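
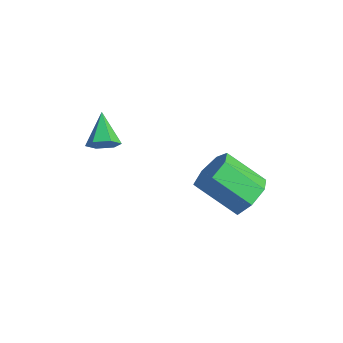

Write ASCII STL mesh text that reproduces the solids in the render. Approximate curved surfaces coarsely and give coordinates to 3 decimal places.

solid 
facet normal 0.633 0.489 -0.600
outer loop
vertex 5.291 0.848 -4.086
vertex 4.534 1.295 -4.521
vertex 5.049 1.586 -3.74
endloop
endfacet
facet normal 0.719 -0.087 0.689
outer loop
vertex 5.291 0.848 -4.086
vertex 5.049 1.586 -3.74
vertex 4.062 -0.101 -2.923
endloop
endfacet
facet normal 0.719 -0.087 0.689
outer loop
vertex 4.062 -0.101 -2.923
vertex 5.049 1.586 -3.74
vertex 3.82 0.637 -2.577
endloop
endfacet
facet normal -0.634 -0.489 0.599
outer loop
vertex 4.062 -0.101 -2.923
vertex 3.82 0.637 -2.577
vertex 3.306 0.345 -3.359
endloop
endfacet
facet normal 0.633 0.489 -0.600
outer loop
vertex 5.049 1.586 -3.74
vertex 4.534 1.295 -4.521
vertex 4.419 2.105 -3.982
endloop
endfacet
facet normal 0.226 0.624 0.748
outer loop
vertex 5.049 1.586 -3.74
vertex 4.419 2.105 -3.982
vertex 3.82 0.637 -2.577
endloop
endfacet
facet normal 0.226 0.624 0.748
outer loop
vertex 3.82 0.637 -2.577
vertex 4.419 2.105 -3.982
vertex 3.19 1.155 -2.819
endloop
endfacet
facet normal -0.633 -0.490 0.599
outer loop
vertex 3.82 0.637 -2.577
vertex 3.19 1.155 -2.819
vertex 3.306 0.345 -3.359
endloop
endfacet
facet normal 0.634 0.489 -0.599
outer loop
vertex 4.419 2.105 -3.982
vertex 4.534 1.295 -4.521
vertex 3.877 2.013 -4.63
endloop
endfacet
facet normal -0.438 0.865 0.244
outer loop
vertex 4.419 2.105 -3.982
vertex 3.877 2.013 -4.63
vertex 3.19 1.155 -2.819
endloop
endfacet
facet normal -0.437 0.866 0.244
outer loop
vertex 3.19 1.155 -2.819
vertex 3.877 2.013 -4.63
vertex 2.648 1.064 -3.467
endloop
endfacet
facet normal -0.634 -0.490 0.599
outer loop
vertex 3.19 1.155 -2.819
vertex 2.648 1.064 -3.467
vertex 3.306 0.345 -3.359
endloop
endfacet
facet normal 0.634 0.489 -0.599
outer loop
vertex 3.877 2.013 -4.63
vertex 4.534 1.295 -4.521
vertex 3.829 1.38 -5.197
endloop
endfacet
facet normal -0.772 0.456 -0.444
outer loop
vertex 3.877 2.013 -4.63
vertex 3.829 1.38 -5.197
vertex 2.648 1.064 -3.467
endloop
endfacet
facet normal -0.772 0.456 -0.444
outer loop
vertex 2.648 1.064 -3.467
vertex 3.829 1.38 -5.197
vertex 2.6 0.431 -4.034
endloop
endfacet
facet normal -0.633 -0.489 0.600
outer loop
vertex 2.648 1.064 -3.467
vertex 2.6 0.431 -4.034
vertex 3.306 0.345 -3.359
endloop
endfacet
facet normal 0.633 0.490 -0.599
outer loop
vertex 3.829 1.38 -5.197
vertex 4.534 1.295 -4.521
vertex 4.313 0.683 -5.255
endloop
endfacet
facet normal -0.525 -0.298 -0.798
outer loop
vertex 3.829 1.38 -5.197
vertex 4.313 0.683 -5.255
vertex 2.6 0.431 -4.034
endloop
endfacet
facet normal -0.525 -0.298 -0.798
outer loop
vertex 2.6 0.431 -4.034
vertex 4.313 0.683 -5.255
vertex 3.084 -0.266 -4.092
endloop
endfacet
facet normal -0.633 -0.489 0.600
outer loop
vertex 2.6 0.431 -4.034
vertex 3.084 -0.266 -4.092
vertex 3.306 0.345 -3.359
endloop
endfacet
facet normal 0.634 0.489 -0.599
outer loop
vertex 4.313 0.683 -5.255
vertex 4.534 1.295 -4.521
vertex 4.963 0.447 -4.76
endloop
endfacet
facet normal 0.118 -0.827 -0.550
outer loop
vertex 4.313 0.683 -5.255
vertex 4.963 0.447 -4.76
vertex 3.084 -0.266 -4.092
endloop
endfacet
facet normal 0.118 -0.826 -0.551
outer loop
vertex 3.084 -0.266 -4.092
vertex 4.963 0.447 -4.76
vertex 3.734 -0.503 -3.598
endloop
endfacet
facet normal -0.634 -0.489 0.599
outer loop
vertex 3.084 -0.266 -4.092
vertex 3.734 -0.503 -3.598
vertex 3.306 0.345 -3.359
endloop
endfacet
facet normal 0.633 0.489 -0.599
outer loop
vertex 4.963 0.447 -4.76
vertex 4.534 1.295 -4.521
vertex 5.291 0.848 -4.086
endloop
endfacet
facet normal 0.671 -0.733 0.110
outer loop
vertex 4.963 0.447 -4.76
vertex 5.291 0.848 -4.086
vertex 3.734 -0.503 -3.598
endloop
endfacet
facet normal 0.671 -0.733 0.111
outer loop
vertex 3.734 -0.503 -3.598
vertex 5.291 0.848 -4.086
vertex 4.062 -0.101 -2.923
endloop
endfacet
facet normal -0.634 -0.489 0.599
outer loop
vertex 3.734 -0.503 -3.598
vertex 4.062 -0.101 -2.923
vertex 3.306 0.345 -3.359
endloop
endfacet
facet normal 0.744 -0.412 -0.526
outer loop
vertex 0.491 -1.791 -2.888
vertex 0.126 -2.373 -2.949
vertex 0.065 -1.876 -3.424
endloop
endfacet
facet normal -0.035 0.991 -0.130
outer loop
vertex 0.491 -1.791 -2.888
vertex 0.065 -1.876 -3.424
vertex -1.006 -1.747 -2.151
endloop
endfacet
facet normal 0.745 -0.411 -0.526
outer loop
vertex 0.065 -1.876 -3.424
vertex 0.126 -2.373 -2.949
vertex -0.3 -2.458 -3.486
endloop
endfacet
facet normal -0.651 0.471 -0.595
outer loop
vertex 0.065 -1.876 -3.424
vertex -0.3 -2.458 -3.486
vertex -1.006 -1.747 -2.151
endloop
endfacet
facet normal 0.744 -0.412 -0.525
outer loop
vertex -0.3 -2.458 -3.486
vertex 0.126 -2.373 -2.949
vertex -0.24 -2.955 -3.011
endloop
endfacet
facet normal -0.888 -0.369 -0.273
outer loop
vertex -0.3 -2.458 -3.486
vertex -0.24 -2.955 -3.011
vertex -1.006 -1.747 -2.151
endloop
endfacet
facet normal 0.744 -0.412 -0.525
outer loop
vertex -0.24 -2.955 -3.011
vertex 0.126 -2.373 -2.949
vertex 0.186 -2.87 -2.474
endloop
endfacet
facet normal -0.510 -0.690 0.514
outer loop
vertex -0.24 -2.955 -3.011
vertex 0.186 -2.87 -2.474
vertex -1.006 -1.747 -2.151
endloop
endfacet
facet normal 0.745 -0.412 -0.525
outer loop
vertex 0.186 -2.87 -2.474
vertex 0.126 -2.373 -2.949
vertex 0.551 -2.288 -2.413
endloop
endfacet
facet normal 0.106 -0.169 0.980
outer loop
vertex 0.186 -2.87 -2.474
vertex 0.551 -2.288 -2.413
vertex -1.006 -1.747 -2.151
endloop
endfacet
facet normal 0.745 -0.412 -0.525
outer loop
vertex 0.551 -2.288 -2.413
vertex 0.126 -2.373 -2.949
vertex 0.491 -1.791 -2.888
endloop
endfacet
facet normal 0.344 0.670 0.658
outer loop
vertex 0.551 -2.288 -2.413
vertex 0.491 -1.791 -2.888
vertex -1.006 -1.747 -2.151
endloop
endfacet

endsolid


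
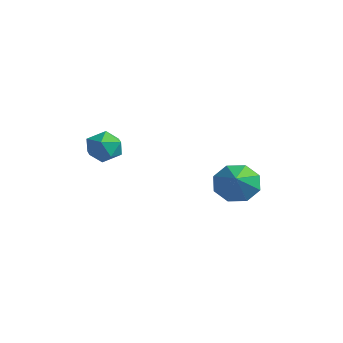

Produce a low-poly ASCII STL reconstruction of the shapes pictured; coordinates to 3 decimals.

solid 
facet normal -0.955 0.088 -0.282
outer loop
vertex -1.448 0.516 -0.124
vertex -1.542 -0.175 -0.021
vertex -1.656 0.279 0.506
endloop
endfacet
facet normal -0.723 0.691 0.021
outer loop
vertex -1.448 0.516 -0.124
vertex -1.656 0.279 0.506
vertex -1.171 0.788 0.463
endloop
endfacet
facet normal -0.160 0.922 -0.352
outer loop
vertex -1.448 0.516 -0.124
vertex -1.171 0.788 0.463
vertex -0.757 0.649 -0.09
endloop
endfacet
facet normal -0.045 0.463 -0.885
outer loop
vertex -1.448 0.516 -0.124
vertex -0.757 0.649 -0.09
vertex -0.987 0.054 -0.389
endloop
endfacet
facet normal -0.537 -0.053 -0.842
outer loop
vertex -1.448 0.516 -0.124
vertex -0.987 0.054 -0.389
vertex -1.542 -0.175 -0.021
endloop
endfacet
facet normal -0.500 0.534 0.682
outer loop
vertex -1.171 0.788 0.463
vertex -1.656 0.279 0.506
vertex -1.093 0.266 0.929
endloop
endfacet
facet normal -0.877 -0.441 0.191
outer loop
vertex -1.656 0.279 0.506
vertex -1.542 -0.175 -0.021
vertex -1.323 -0.329 0.63
endloop
endfacet
facet normal -0.199 -0.669 -0.716
outer loop
vertex -1.542 -0.175 -0.021
vertex -0.987 0.054 -0.389
vertex -0.909 -0.468 0.077
endloop
endfacet
facet normal 0.595 0.165 -0.787
outer loop
vertex -0.987 0.054 -0.389
vertex -0.757 0.649 -0.09
vertex -0.424 0.041 0.034
endloop
endfacet
facet normal 0.409 0.909 0.078
outer loop
vertex -0.757 0.649 -0.09
vertex -1.171 0.788 0.463
vertex -0.538 0.495 0.561
endloop
endfacet
facet normal 0.045 -0.463 0.885
outer loop
vertex -0.632 -0.196 0.664
vertex -1.093 0.266 0.929
vertex -1.323 -0.329 0.63
endloop
endfacet
facet normal 0.160 -0.922 0.352
outer loop
vertex -0.632 -0.196 0.664
vertex -1.323 -0.329 0.63
vertex -0.909 -0.468 0.077
endloop
endfacet
facet normal 0.723 -0.691 -0.021
outer loop
vertex -0.632 -0.196 0.664
vertex -0.909 -0.468 0.077
vertex -0.424 0.041 0.034
endloop
endfacet
facet normal 0.955 -0.088 0.282
outer loop
vertex -0.632 -0.196 0.664
vertex -0.424 0.041 0.034
vertex -0.538 0.495 0.561
endloop
endfacet
facet normal 0.537 0.053 0.842
outer loop
vertex -0.632 -0.196 0.664
vertex -0.538 0.495 0.561
vertex -1.093 0.266 0.929
endloop
endfacet
facet normal -0.595 -0.165 0.787
outer loop
vertex -1.323 -0.329 0.63
vertex -1.093 0.266 0.929
vertex -1.656 0.279 0.506
endloop
endfacet
facet normal -0.409 -0.909 -0.078
outer loop
vertex -0.909 -0.468 0.077
vertex -1.323 -0.329 0.63
vertex -1.542 -0.175 -0.021
endloop
endfacet
facet normal 0.500 -0.534 -0.682
outer loop
vertex -0.424 0.041 0.034
vertex -0.909 -0.468 0.077
vertex -0.987 0.054 -0.389
endloop
endfacet
facet normal 0.877 0.441 -0.191
outer loop
vertex -0.538 0.495 0.561
vertex -0.424 0.041 0.034
vertex -0.757 0.649 -0.09
endloop
endfacet
facet normal 0.199 0.669 0.716
outer loop
vertex -1.093 0.266 0.929
vertex -0.538 0.495 0.561
vertex -1.171 0.788 0.463
endloop
endfacet
facet normal -0.703 0.521 -0.484
outer loop
vertex 1.042 4.369 -2.4
vertex 0.539 4.3 -1.744
vertex 1.113 4.848 -1.988
endloop
endfacet
facet normal 0.942 0.127 -0.310
outer loop
vertex 1.042 4.369 -2.4
vertex 1.113 4.848 -1.988
vertex 1.621 3.5 -0.996
endloop
endfacet
facet normal -0.703 0.520 -0.486
outer loop
vertex 1.113 4.848 -1.988
vertex 0.539 4.3 -1.744
vertex 0.847 5.006 -1.434
endloop
endfacet
facet normal 0.828 0.500 0.255
outer loop
vertex 1.113 4.848 -1.988
vertex 0.847 5.006 -1.434
vertex 1.621 3.5 -0.996
endloop
endfacet
facet normal -0.704 0.520 -0.485
outer loop
vertex 0.847 5.006 -1.434
vertex 0.539 4.3 -1.744
vertex 0.401 4.751 -1.06
endloop
endfacet
facet normal 0.413 0.444 0.795
outer loop
vertex 0.847 5.006 -1.434
vertex 0.401 4.751 -1.06
vertex 1.621 3.5 -0.996
endloop
endfacet
facet normal -0.703 0.521 -0.485
outer loop
vertex 0.401 4.751 -1.06
vertex 0.539 4.3 -1.744
vertex 0.035 4.232 -1.087
endloop
endfacet
facet normal -0.061 -0.009 0.998
outer loop
vertex 0.401 4.751 -1.06
vertex 0.035 4.232 -1.087
vertex 1.621 3.5 -0.996
endloop
endfacet
facet normal -0.703 0.520 -0.485
outer loop
vertex 0.035 4.232 -1.087
vertex 0.539 4.3 -1.744
vertex -0.035 3.753 -1.499
endloop
endfacet
facet normal -0.316 -0.592 0.742
outer loop
vertex 0.035 4.232 -1.087
vertex -0.035 3.753 -1.499
vertex 1.621 3.5 -0.996
endloop
endfacet
facet normal -0.703 0.520 -0.486
outer loop
vertex -0.035 3.753 -1.499
vertex 0.539 4.3 -1.744
vertex 0.231 3.595 -2.053
endloop
endfacet
facet normal -0.201 -0.963 0.178
outer loop
vertex -0.035 3.753 -1.499
vertex 0.231 3.595 -2.053
vertex 1.621 3.5 -0.996
endloop
endfacet
facet normal -0.704 0.520 -0.485
outer loop
vertex 0.231 3.595 -2.053
vertex 0.539 4.3 -1.744
vertex 0.677 3.85 -2.427
endloop
endfacet
facet normal 0.214 -0.907 -0.363
outer loop
vertex 0.231 3.595 -2.053
vertex 0.677 3.85 -2.427
vertex 1.621 3.5 -0.996
endloop
endfacet
facet normal -0.703 0.520 -0.485
outer loop
vertex 0.677 3.85 -2.427
vertex 0.539 4.3 -1.744
vertex 1.042 4.369 -2.4
endloop
endfacet
facet normal 0.688 -0.455 -0.565
outer loop
vertex 0.677 3.85 -2.427
vertex 1.042 4.369 -2.4
vertex 1.621 3.5 -0.996
endloop
endfacet

endsolid


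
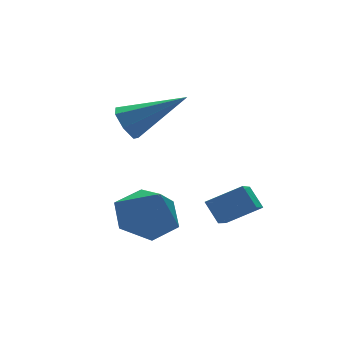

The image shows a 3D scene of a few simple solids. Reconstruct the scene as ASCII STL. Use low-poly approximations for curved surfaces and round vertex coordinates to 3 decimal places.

solid 
facet normal -0.812 0.343 -0.472
outer loop
vertex 2.146 -1.951 -0.292
vertex 2.97 -1.048 -1.053
vertex 2.243 -2.546 -0.892
endloop
endfacet
facet normal -0.572 -0.627 0.529
outer loop
vertex 3.25 -2.972 -0.307
vertex 2.146 -1.951 -0.292
vertex 2.243 -2.546 -0.892
endloop
endfacet
facet normal -0.812 0.343 -0.472
outer loop
vertex 2.243 -2.546 -0.892
vertex 2.97 -1.048 -1.053
vertex 3.067 -1.643 -1.653
endloop
endfacet
facet normal 0.114 -0.699 -0.706
outer loop
vertex 3.067 -1.643 -1.653
vertex 3.25 -2.972 -0.307
vertex 2.243 -2.546 -0.892
endloop
endfacet
facet normal -0.114 0.699 0.706
outer loop
vertex 2.146 -1.951 -0.292
vertex 3.977 -1.474 -0.468
vertex 2.97 -1.048 -1.053
endloop
endfacet
facet normal -0.572 -0.627 0.529
outer loop
vertex 3.153 -2.377 0.293
vertex 2.146 -1.951 -0.292
vertex 3.25 -2.972 -0.307
endloop
endfacet
facet normal -0.114 0.699 0.706
outer loop
vertex 3.153 -2.377 0.293
vertex 3.977 -1.474 -0.468
vertex 2.146 -1.951 -0.292
endloop
endfacet
facet normal 0.572 0.627 -0.529
outer loop
vertex 2.97 -1.048 -1.053
vertex 3.977 -1.474 -0.468
vertex 3.067 -1.643 -1.653
endloop
endfacet
facet normal 0.114 -0.699 -0.706
outer loop
vertex 4.074 -2.069 -1.068
vertex 3.25 -2.972 -0.307
vertex 3.067 -1.643 -1.653
endloop
endfacet
facet normal 0.572 0.627 -0.529
outer loop
vertex 3.067 -1.643 -1.653
vertex 3.977 -1.474 -0.468
vertex 4.074 -2.069 -1.068
endloop
endfacet
facet normal 0.812 -0.343 0.472
outer loop
vertex 4.074 -2.069 -1.068
vertex 3.153 -2.377 0.293
vertex 3.25 -2.972 -0.307
endloop
endfacet
facet normal 0.812 -0.343 0.472
outer loop
vertex 3.977 -1.474 -0.468
vertex 3.153 -2.377 0.293
vertex 4.074 -2.069 -1.068
endloop
endfacet
facet normal -0.762 0.393 -0.515
outer loop
vertex 1.209 0.265 1.557
vertex 0.925 0.466 2.13
vertex 1.359 0.796 1.74
endloop
endfacet
facet normal 0.784 -0.008 -0.620
outer loop
vertex 1.209 0.265 1.557
vertex 1.359 0.796 1.74
vertex 2.495 -0.346 3.19
endloop
endfacet
facet normal -0.762 0.394 -0.514
outer loop
vertex 1.359 0.796 1.74
vertex 0.925 0.466 2.13
vertex 1.183 1.078 2.217
endloop
endfacet
facet normal 0.764 0.638 -0.096
outer loop
vertex 1.359 0.796 1.74
vertex 1.183 1.078 2.217
vertex 2.495 -0.346 3.19
endloop
endfacet
facet normal -0.762 0.394 -0.514
outer loop
vertex 1.183 1.078 2.217
vertex 0.925 0.466 2.13
vertex 0.813 0.899 2.628
endloop
endfacet
facet normal 0.329 0.720 0.610
outer loop
vertex 1.183 1.078 2.217
vertex 0.813 0.899 2.628
vertex 2.495 -0.346 3.19
endloop
endfacet
facet normal -0.761 0.395 -0.514
outer loop
vertex 0.813 0.899 2.628
vertex 0.925 0.466 2.13
vertex 0.527 0.394 2.664
endloop
endfacet
facet normal -0.191 0.177 0.965
outer loop
vertex 0.813 0.899 2.628
vertex 0.527 0.394 2.664
vertex 2.495 -0.346 3.19
endloop
endfacet
facet normal -0.762 0.393 -0.515
outer loop
vertex 0.527 0.394 2.664
vertex 0.925 0.466 2.13
vertex 0.542 -0.057 2.298
endloop
endfacet
facet normal -0.407 -0.584 0.703
outer loop
vertex 0.527 0.394 2.664
vertex 0.542 -0.057 2.298
vertex 2.495 -0.346 3.19
endloop
endfacet
facet normal -0.762 0.393 -0.515
outer loop
vertex 0.542 -0.057 2.298
vertex 0.925 0.466 2.13
vertex 0.845 -0.115 1.805
endloop
endfacet
facet normal -0.156 -0.988 0.021
outer loop
vertex 0.542 -0.057 2.298
vertex 0.845 -0.115 1.805
vertex 2.495 -0.346 3.19
endloop
endfacet
facet normal -0.762 0.393 -0.515
outer loop
vertex 0.845 -0.115 1.805
vertex 0.925 0.466 2.13
vertex 1.209 0.265 1.557
endloop
endfacet
facet normal 0.376 -0.731 -0.569
outer loop
vertex 0.845 -0.115 1.805
vertex 1.209 0.265 1.557
vertex 2.495 -0.346 3.19
endloop
endfacet
facet normal 0.016 0.535 -0.844
outer loop
vertex 1.176 -2.16 -0.919
vertex 0.473 -1.53 -0.533
vertex 1.464 -1.336 -0.391
endloop
endfacet
facet normal 0.828 -0.478 0.294
outer loop
vertex 1.176 -2.16 -0.919
vertex 1.464 -1.336 -0.391
vertex 0.447 -2.37 0.793
endloop
endfacet
facet normal 0.016 0.535 -0.844
outer loop
vertex 1.464 -1.336 -0.391
vertex 0.473 -1.53 -0.533
vertex 0.761 -0.706 -0.005
endloop
endfacet
facet normal 0.623 0.239 0.744
outer loop
vertex 1.464 -1.336 -0.391
vertex 0.761 -0.706 -0.005
vertex 0.447 -2.37 0.793
endloop
endfacet
facet normal 0.017 0.535 -0.845
outer loop
vertex 0.761 -0.706 -0.005
vertex 0.473 -1.53 -0.533
vertex -0.23 -0.899 -0.147
endloop
endfacet
facet normal -0.213 0.455 0.865
outer loop
vertex 0.761 -0.706 -0.005
vertex -0.23 -0.899 -0.147
vertex 0.447 -2.37 0.793
endloop
endfacet
facet normal 0.017 0.535 -0.845
outer loop
vertex -0.23 -0.899 -0.147
vertex 0.473 -1.53 -0.533
vertex -0.518 -1.723 -0.675
endloop
endfacet
facet normal -0.844 -0.047 0.534
outer loop
vertex -0.23 -0.899 -0.147
vertex -0.518 -1.723 -0.675
vertex 0.447 -2.37 0.793
endloop
endfacet
facet normal 0.017 0.536 -0.844
outer loop
vertex -0.518 -1.723 -0.675
vertex 0.473 -1.53 -0.533
vertex 0.185 -2.353 -1.061
endloop
endfacet
facet normal -0.639 -0.764 0.083
outer loop
vertex -0.518 -1.723 -0.675
vertex 0.185 -2.353 -1.061
vertex 0.447 -2.37 0.793
endloop
endfacet
facet normal 0.017 0.536 -0.844
outer loop
vertex 0.185 -2.353 -1.061
vertex 0.473 -1.53 -0.533
vertex 1.176 -2.16 -0.919
endloop
endfacet
facet normal 0.196 -0.980 -0.037
outer loop
vertex 0.185 -2.353 -1.061
vertex 1.176 -2.16 -0.919
vertex 0.447 -2.37 0.793
endloop
endfacet

endsolid


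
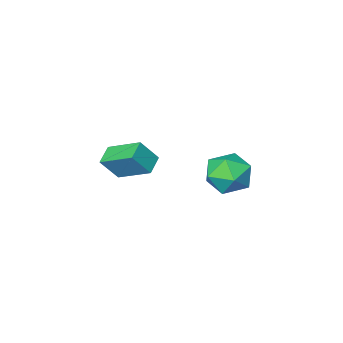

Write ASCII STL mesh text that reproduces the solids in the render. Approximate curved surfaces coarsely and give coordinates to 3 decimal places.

solid 
facet normal -0.569 0.187 -0.801
outer loop
vertex 0.677 -2.839 -2.194
vertex 1.416 -2.253 -2.582
vertex 1.407 -4.338 -3.063
endloop
endfacet
facet normal -0.725 -0.574 0.381
outer loop
vertex 2.164 -4.587 -1.998
vertex 0.677 -2.839 -2.194
vertex 1.407 -4.338 -3.063
endloop
endfacet
facet normal -0.568 0.187 -0.801
outer loop
vertex 1.407 -4.338 -3.063
vertex 1.416 -2.253 -2.582
vertex 2.147 -3.752 -3.451
endloop
endfacet
facet normal 0.389 -0.797 -0.463
outer loop
vertex 2.147 -3.752 -3.451
vertex 2.164 -4.587 -1.998
vertex 1.407 -4.338 -3.063
endloop
endfacet
facet normal -0.389 0.797 0.463
outer loop
vertex 0.677 -2.839 -2.194
vertex 2.173 -2.502 -1.517
vertex 1.416 -2.253 -2.582
endloop
endfacet
facet normal -0.725 -0.574 0.380
outer loop
vertex 1.433 -3.088 -1.129
vertex 0.677 -2.839 -2.194
vertex 2.164 -4.587 -1.998
endloop
endfacet
facet normal -0.389 0.797 0.462
outer loop
vertex 1.433 -3.088 -1.129
vertex 2.173 -2.502 -1.517
vertex 0.677 -2.839 -2.194
endloop
endfacet
facet normal 0.725 0.574 -0.381
outer loop
vertex 1.416 -2.253 -2.582
vertex 2.173 -2.502 -1.517
vertex 2.147 -3.752 -3.451
endloop
endfacet
facet normal 0.389 -0.797 -0.462
outer loop
vertex 2.903 -4.001 -2.386
vertex 2.164 -4.587 -1.998
vertex 2.147 -3.752 -3.451
endloop
endfacet
facet normal 0.725 0.574 -0.381
outer loop
vertex 2.147 -3.752 -3.451
vertex 2.173 -2.502 -1.517
vertex 2.903 -4.001 -2.386
endloop
endfacet
facet normal 0.569 -0.187 0.801
outer loop
vertex 2.903 -4.001 -2.386
vertex 1.433 -3.088 -1.129
vertex 2.164 -4.587 -1.998
endloop
endfacet
facet normal 0.568 -0.188 0.801
outer loop
vertex 2.173 -2.502 -1.517
vertex 1.433 -3.088 -1.129
vertex 2.903 -4.001 -2.386
endloop
endfacet
facet normal -0.015 0.691 0.722
outer loop
vertex 0.242 2.376 -0.828
vertex -0.786 2.017 -0.506
vertex 0.145 1.558 -0.047
endloop
endfacet
facet normal 0.653 0.481 0.585
outer loop
vertex 0.242 2.376 -0.828
vertex 0.145 1.558 -0.047
vertex 0.934 1.476 -0.86
endloop
endfacet
facet normal 0.787 0.609 -0.105
outer loop
vertex 0.242 2.376 -0.828
vertex 0.934 1.476 -0.86
vertex 0.489 1.885 -1.822
endloop
endfacet
facet normal 0.201 0.897 -0.393
outer loop
vertex 0.242 2.376 -0.828
vertex 0.489 1.885 -1.822
vertex -0.574 2.219 -1.603
endloop
endfacet
facet normal -0.294 0.948 0.118
outer loop
vertex 0.242 2.376 -0.828
vertex -0.574 2.219 -1.603
vertex -0.786 2.017 -0.506
endloop
endfacet
facet normal 0.688 -0.223 0.690
outer loop
vertex 0.934 1.476 -0.86
vertex 0.145 1.558 -0.047
vertex 0.334 0.561 -0.557
endloop
endfacet
facet normal -0.392 0.117 0.912
outer loop
vertex 0.145 1.558 -0.047
vertex -0.786 2.017 -0.506
vertex -0.729 0.895 -0.338
endloop
endfacet
facet normal -0.844 0.532 -0.065
outer loop
vertex -0.786 2.017 -0.506
vertex -0.574 2.219 -1.603
vertex -1.174 1.304 -1.3
endloop
endfacet
facet normal -0.043 0.449 -0.893
outer loop
vertex -0.574 2.219 -1.603
vertex 0.489 1.885 -1.822
vertex -0.385 1.222 -2.113
endloop
endfacet
facet normal 0.905 -0.018 -0.426
outer loop
vertex 0.489 1.885 -1.822
vertex 0.934 1.476 -0.86
vertex 0.546 0.763 -1.654
endloop
endfacet
facet normal -0.201 -0.897 0.393
outer loop
vertex -0.482 0.404 -1.332
vertex 0.334 0.561 -0.557
vertex -0.729 0.895 -0.338
endloop
endfacet
facet normal -0.787 -0.609 0.105
outer loop
vertex -0.482 0.404 -1.332
vertex -0.729 0.895 -0.338
vertex -1.174 1.304 -1.3
endloop
endfacet
facet normal -0.653 -0.481 -0.585
outer loop
vertex -0.482 0.404 -1.332
vertex -1.174 1.304 -1.3
vertex -0.385 1.222 -2.113
endloop
endfacet
facet normal 0.015 -0.691 -0.722
outer loop
vertex -0.482 0.404 -1.332
vertex -0.385 1.222 -2.113
vertex 0.546 0.763 -1.654
endloop
endfacet
facet normal 0.294 -0.948 -0.118
outer loop
vertex -0.482 0.404 -1.332
vertex 0.546 0.763 -1.654
vertex 0.334 0.561 -0.557
endloop
endfacet
facet normal 0.043 -0.449 0.893
outer loop
vertex -0.729 0.895 -0.338
vertex 0.334 0.561 -0.557
vertex 0.145 1.558 -0.047
endloop
endfacet
facet normal -0.905 0.018 0.426
outer loop
vertex -1.174 1.304 -1.3
vertex -0.729 0.895 -0.338
vertex -0.786 2.017 -0.506
endloop
endfacet
facet normal -0.688 0.223 -0.690
outer loop
vertex -0.385 1.222 -2.113
vertex -1.174 1.304 -1.3
vertex -0.574 2.219 -1.603
endloop
endfacet
facet normal 0.392 -0.117 -0.912
outer loop
vertex 0.546 0.763 -1.654
vertex -0.385 1.222 -2.113
vertex 0.489 1.885 -1.822
endloop
endfacet
facet normal 0.844 -0.532 0.065
outer loop
vertex 0.334 0.561 -0.557
vertex 0.546 0.763 -1.654
vertex 0.934 1.476 -0.86
endloop
endfacet

endsolid


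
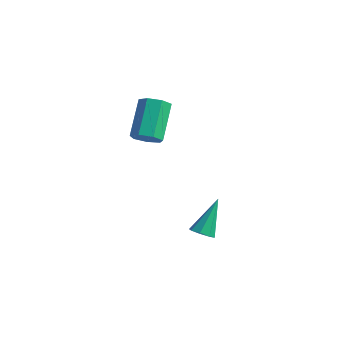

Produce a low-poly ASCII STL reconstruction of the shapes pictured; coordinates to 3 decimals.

solid 
facet normal 0.315 -0.698 -0.643
outer loop
vertex -2.594 -4.186 2.886
vertex -3.157 -3.98 2.387
vertex -2.43 -3.702 2.441
endloop
endfacet
facet normal 0.918 0.050 0.393
outer loop
vertex -2.594 -4.186 2.886
vertex -2.43 -3.702 2.441
vertex -3.259 -2.707 4.251
endloop
endfacet
facet normal 0.918 0.051 0.393
outer loop
vertex -3.259 -2.707 4.251
vertex -2.43 -3.702 2.441
vertex -3.096 -2.223 3.807
endloop
endfacet
facet normal -0.314 0.697 0.645
outer loop
vertex -3.259 -2.707 4.251
vertex -3.096 -2.223 3.807
vertex -3.823 -2.5 3.753
endloop
endfacet
facet normal 0.314 -0.697 -0.644
outer loop
vertex -2.43 -3.702 2.441
vertex -3.157 -3.98 2.387
vertex -2.814 -3.427 1.956
endloop
endfacet
facet normal 0.761 0.590 -0.268
outer loop
vertex -2.43 -3.702 2.441
vertex -2.814 -3.427 1.956
vertex -3.096 -2.223 3.807
endloop
endfacet
facet normal 0.761 0.590 -0.268
outer loop
vertex -3.096 -2.223 3.807
vertex -2.814 -3.427 1.956
vertex -3.48 -1.948 3.322
endloop
endfacet
facet normal -0.314 0.698 0.644
outer loop
vertex -3.096 -2.223 3.807
vertex -3.48 -1.948 3.322
vertex -3.823 -2.5 3.753
endloop
endfacet
facet normal 0.314 -0.697 -0.645
outer loop
vertex -2.814 -3.427 1.956
vertex -3.157 -3.98 2.387
vertex -3.456 -3.568 1.796
endloop
endfacet
facet normal 0.031 0.686 -0.727
outer loop
vertex -2.814 -3.427 1.956
vertex -3.456 -3.568 1.796
vertex -3.48 -1.948 3.322
endloop
endfacet
facet normal 0.032 0.686 -0.727
outer loop
vertex -3.48 -1.948 3.322
vertex -3.456 -3.568 1.796
vertex -4.122 -2.089 3.161
endloop
endfacet
facet normal -0.315 0.698 0.643
outer loop
vertex -3.48 -1.948 3.322
vertex -4.122 -2.089 3.161
vertex -3.823 -2.5 3.753
endloop
endfacet
facet normal 0.313 -0.697 -0.645
outer loop
vertex -3.456 -3.568 1.796
vertex -3.157 -3.98 2.387
vertex -3.873 -4.019 2.081
endloop
endfacet
facet normal -0.722 0.264 -0.639
outer loop
vertex -3.456 -3.568 1.796
vertex -3.873 -4.019 2.081
vertex -4.122 -2.089 3.161
endloop
endfacet
facet normal -0.722 0.264 -0.639
outer loop
vertex -4.122 -2.089 3.161
vertex -3.873 -4.019 2.081
vertex -4.539 -2.54 3.446
endloop
endfacet
facet normal -0.315 0.698 0.643
outer loop
vertex -4.122 -2.089 3.161
vertex -4.539 -2.54 3.446
vertex -3.823 -2.5 3.753
endloop
endfacet
facet normal 0.313 -0.698 -0.644
outer loop
vertex -3.873 -4.019 2.081
vertex -3.157 -3.98 2.387
vertex -3.751 -4.44 2.597
endloop
endfacet
facet normal -0.932 -0.355 -0.070
outer loop
vertex -3.873 -4.019 2.081
vertex -3.751 -4.44 2.597
vertex -4.539 -2.54 3.446
endloop
endfacet
facet normal -0.932 -0.355 -0.070
outer loop
vertex -4.539 -2.54 3.446
vertex -3.751 -4.44 2.597
vertex -4.417 -2.961 3.962
endloop
endfacet
facet normal -0.315 0.698 0.644
outer loop
vertex -4.539 -2.54 3.446
vertex -4.417 -2.961 3.962
vertex -3.823 -2.5 3.753
endloop
endfacet
facet normal 0.314 -0.699 -0.643
outer loop
vertex -3.751 -4.44 2.597
vertex -3.157 -3.98 2.387
vertex -3.182 -4.514 2.955
endloop
endfacet
facet normal -0.440 -0.708 0.553
outer loop
vertex -3.751 -4.44 2.597
vertex -3.182 -4.514 2.955
vertex -4.417 -2.961 3.962
endloop
endfacet
facet normal -0.439 -0.708 0.553
outer loop
vertex -4.417 -2.961 3.962
vertex -3.182 -4.514 2.955
vertex -3.847 -3.035 4.32
endloop
endfacet
facet normal -0.314 0.697 0.644
outer loop
vertex -4.417 -2.961 3.962
vertex -3.847 -3.035 4.32
vertex -3.823 -2.5 3.753
endloop
endfacet
facet normal 0.314 -0.699 -0.643
outer loop
vertex -3.182 -4.514 2.955
vertex -3.157 -3.98 2.387
vertex -2.594 -4.186 2.886
endloop
endfacet
facet normal 0.383 -0.527 0.758
outer loop
vertex -3.182 -4.514 2.955
vertex -2.594 -4.186 2.886
vertex -3.847 -3.035 4.32
endloop
endfacet
facet normal 0.383 -0.527 0.758
outer loop
vertex -3.847 -3.035 4.32
vertex -2.594 -4.186 2.886
vertex -3.259 -2.707 4.251
endloop
endfacet
facet normal -0.313 0.697 0.645
outer loop
vertex -3.847 -3.035 4.32
vertex -3.259 -2.707 4.251
vertex -3.823 -2.5 3.753
endloop
endfacet
facet normal 0.038 -0.642 -0.766
outer loop
vertex 0.116 -3.314 -3.284
vertex -0.151 -3.758 -2.925
vertex -0.366 -3.309 -3.312
endloop
endfacet
facet normal 0.033 0.913 -0.407
outer loop
vertex 0.116 -3.314 -3.284
vertex -0.366 -3.309 -3.312
vertex -0.229 -2.442 -1.355
endloop
endfacet
facet normal 0.037 -0.642 -0.766
outer loop
vertex -0.366 -3.309 -3.312
vertex -0.151 -3.758 -2.925
vertex -0.721 -3.567 -3.113
endloop
endfacet
facet normal -0.660 0.703 -0.265
outer loop
vertex -0.366 -3.309 -3.312
vertex -0.721 -3.567 -3.113
vertex -0.229 -2.442 -1.355
endloop
endfacet
facet normal 0.038 -0.642 -0.766
outer loop
vertex -0.721 -3.567 -3.113
vertex -0.151 -3.758 -2.925
vertex -0.743 -3.937 -2.804
endloop
endfacet
facet normal -0.971 0.185 0.153
outer loop
vertex -0.721 -3.567 -3.113
vertex -0.743 -3.937 -2.804
vertex -0.229 -2.442 -1.355
endloop
endfacet
facet normal 0.038 -0.642 -0.766
outer loop
vertex -0.743 -3.937 -2.804
vertex -0.151 -3.758 -2.925
vertex -0.418 -4.202 -2.566
endloop
endfacet
facet normal -0.720 -0.339 0.605
outer loop
vertex -0.743 -3.937 -2.804
vertex -0.418 -4.202 -2.566
vertex -0.229 -2.442 -1.355
endloop
endfacet
facet normal 0.038 -0.642 -0.766
outer loop
vertex -0.418 -4.202 -2.566
vertex -0.151 -3.758 -2.925
vertex 0.063 -4.207 -2.538
endloop
endfacet
facet normal -0.054 -0.562 0.825
outer loop
vertex -0.418 -4.202 -2.566
vertex 0.063 -4.207 -2.538
vertex -0.229 -2.442 -1.355
endloop
endfacet
facet normal 0.037 -0.642 -0.766
outer loop
vertex 0.063 -4.207 -2.538
vertex -0.151 -3.758 -2.925
vertex 0.419 -3.949 -2.737
endloop
endfacet
facet normal 0.638 -0.353 0.684
outer loop
vertex 0.063 -4.207 -2.538
vertex 0.419 -3.949 -2.737
vertex -0.229 -2.442 -1.355
endloop
endfacet
facet normal 0.038 -0.642 -0.766
outer loop
vertex 0.419 -3.949 -2.737
vertex -0.151 -3.758 -2.925
vertex 0.441 -3.579 -3.046
endloop
endfacet
facet normal 0.950 0.165 0.265
outer loop
vertex 0.419 -3.949 -2.737
vertex 0.441 -3.579 -3.046
vertex -0.229 -2.442 -1.355
endloop
endfacet
facet normal 0.038 -0.642 -0.766
outer loop
vertex 0.441 -3.579 -3.046
vertex -0.151 -3.758 -2.925
vertex 0.116 -3.314 -3.284
endloop
endfacet
facet normal 0.699 0.690 -0.187
outer loop
vertex 0.441 -3.579 -3.046
vertex 0.116 -3.314 -3.284
vertex -0.229 -2.442 -1.355
endloop
endfacet

endsolid


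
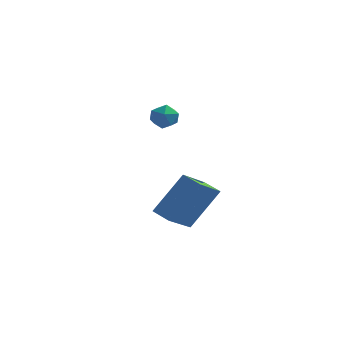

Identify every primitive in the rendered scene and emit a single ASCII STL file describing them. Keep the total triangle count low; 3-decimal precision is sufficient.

solid 
facet normal -0.890 0.357 0.284
outer loop
vertex 2.675 -1.722 -0.894
vertex 2.977 -0.307 -1.728
vertex 1.774 -2.567 -2.653
endloop
endfacet
facet normal -0.181 -0.847 0.500
outer loop
vertex 2.583 -2.893 -2.912
vertex 2.675 -1.722 -0.894
vertex 1.774 -2.567 -2.653
endloop
endfacet
facet normal -0.890 0.357 0.284
outer loop
vertex 1.774 -2.567 -2.653
vertex 2.977 -0.307 -1.728
vertex 2.076 -1.152 -3.488
endloop
endfacet
facet normal -0.420 -0.393 -0.818
outer loop
vertex 2.076 -1.152 -3.488
vertex 2.583 -2.893 -2.912
vertex 1.774 -2.567 -2.653
endloop
endfacet
facet normal 0.420 0.393 0.818
outer loop
vertex 2.675 -1.722 -0.894
vertex 3.786 -0.633 -1.987
vertex 2.977 -0.307 -1.728
endloop
endfacet
facet normal -0.182 -0.847 0.500
outer loop
vertex 3.484 -2.048 -1.152
vertex 2.675 -1.722 -0.894
vertex 2.583 -2.893 -2.912
endloop
endfacet
facet normal 0.419 0.393 0.818
outer loop
vertex 3.484 -2.048 -1.152
vertex 3.786 -0.633 -1.987
vertex 2.675 -1.722 -0.894
endloop
endfacet
facet normal 0.181 0.847 -0.500
outer loop
vertex 2.977 -0.307 -1.728
vertex 3.786 -0.633 -1.987
vertex 2.076 -1.152 -3.488
endloop
endfacet
facet normal -0.419 -0.393 -0.818
outer loop
vertex 2.885 -1.478 -3.746
vertex 2.583 -2.893 -2.912
vertex 2.076 -1.152 -3.488
endloop
endfacet
facet normal 0.182 0.847 -0.500
outer loop
vertex 2.076 -1.152 -3.488
vertex 3.786 -0.633 -1.987
vertex 2.885 -1.478 -3.746
endloop
endfacet
facet normal 0.890 -0.357 -0.284
outer loop
vertex 2.885 -1.478 -3.746
vertex 3.484 -2.048 -1.152
vertex 2.583 -2.893 -2.912
endloop
endfacet
facet normal 0.890 -0.357 -0.284
outer loop
vertex 3.786 -0.633 -1.987
vertex 3.484 -2.048 -1.152
vertex 2.885 -1.478 -3.746
endloop
endfacet
facet normal 0.248 0.926 -0.284
outer loop
vertex 0.224 3.503 -0.008
vertex -0.449 3.703 0.058
vertex -0.011 3.754 0.607
endloop
endfacet
facet normal 0.790 0.610 0.053
outer loop
vertex 0.224 3.503 -0.008
vertex -0.011 3.754 0.607
vertex 0.42 3.197 0.595
endloop
endfacet
facet normal 0.953 0.013 -0.303
outer loop
vertex 0.224 3.503 -0.008
vertex 0.42 3.197 0.595
vertex 0.248 2.801 0.038
endloop
endfacet
facet normal 0.509 -0.039 -0.860
outer loop
vertex 0.224 3.503 -0.008
vertex 0.248 2.801 0.038
vertex -0.289 3.113 -0.294
endloop
endfacet
facet normal 0.073 0.526 -0.848
outer loop
vertex 0.224 3.503 -0.008
vertex -0.289 3.113 -0.294
vertex -0.449 3.703 0.058
endloop
endfacet
facet normal 0.569 0.425 0.704
outer loop
vertex 0.42 3.197 0.595
vertex -0.011 3.754 0.607
vertex -0.131 3.207 1.034
endloop
endfacet
facet normal -0.312 0.936 0.162
outer loop
vertex -0.011 3.754 0.607
vertex -0.449 3.703 0.058
vertex -0.668 3.519 0.702
endloop
endfacet
facet normal -0.594 0.287 -0.752
outer loop
vertex -0.449 3.703 0.058
vertex -0.289 3.113 -0.294
vertex -0.84 3.123 0.145
endloop
endfacet
facet normal 0.113 -0.627 -0.771
outer loop
vertex -0.289 3.113 -0.294
vertex 0.248 2.801 0.038
vertex -0.409 2.566 0.133
endloop
endfacet
facet normal 0.831 -0.541 0.128
outer loop
vertex 0.248 2.801 0.038
vertex 0.42 3.197 0.595
vertex 0.029 2.617 0.682
endloop
endfacet
facet normal -0.509 0.039 0.860
outer loop
vertex -0.644 2.817 0.748
vertex -0.131 3.207 1.034
vertex -0.668 3.519 0.702
endloop
endfacet
facet normal -0.953 -0.013 0.303
outer loop
vertex -0.644 2.817 0.748
vertex -0.668 3.519 0.702
vertex -0.84 3.123 0.145
endloop
endfacet
facet normal -0.790 -0.610 -0.053
outer loop
vertex -0.644 2.817 0.748
vertex -0.84 3.123 0.145
vertex -0.409 2.566 0.133
endloop
endfacet
facet normal -0.248 -0.926 0.284
outer loop
vertex -0.644 2.817 0.748
vertex -0.409 2.566 0.133
vertex 0.029 2.617 0.682
endloop
endfacet
facet normal -0.073 -0.526 0.848
outer loop
vertex -0.644 2.817 0.748
vertex 0.029 2.617 0.682
vertex -0.131 3.207 1.034
endloop
endfacet
facet normal -0.113 0.627 0.771
outer loop
vertex -0.668 3.519 0.702
vertex -0.131 3.207 1.034
vertex -0.011 3.754 0.607
endloop
endfacet
facet normal -0.831 0.541 -0.128
outer loop
vertex -0.84 3.123 0.145
vertex -0.668 3.519 0.702
vertex -0.449 3.703 0.058
endloop
endfacet
facet normal -0.569 -0.425 -0.704
outer loop
vertex -0.409 2.566 0.133
vertex -0.84 3.123 0.145
vertex -0.289 3.113 -0.294
endloop
endfacet
facet normal 0.312 -0.936 -0.162
outer loop
vertex 0.029 2.617 0.682
vertex -0.409 2.566 0.133
vertex 0.248 2.801 0.038
endloop
endfacet
facet normal 0.594 -0.287 0.752
outer loop
vertex -0.131 3.207 1.034
vertex 0.029 2.617 0.682
vertex 0.42 3.197 0.595
endloop
endfacet

endsolid


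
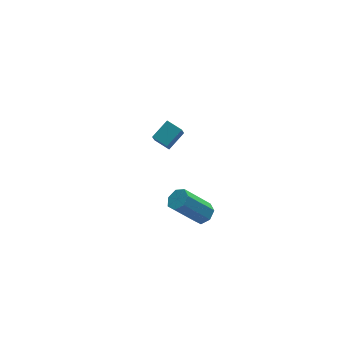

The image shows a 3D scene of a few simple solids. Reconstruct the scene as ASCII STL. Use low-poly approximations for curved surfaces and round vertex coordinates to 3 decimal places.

solid 
facet normal -0.789 -0.389 -0.475
outer loop
vertex 3.517 2.914 1.295
vertex 2.999 3.691 1.519
vertex 3.775 3.302 0.548
endloop
endfacet
facet normal 0.540 -0.809 -0.234
outer loop
vertex 4.761 3.789 1.141
vertex 3.517 2.914 1.295
vertex 3.775 3.302 0.548
endloop
endfacet
facet normal -0.789 -0.391 -0.474
outer loop
vertex 3.775 3.302 0.548
vertex 2.999 3.691 1.519
vertex 3.256 4.078 0.772
endloop
endfacet
facet normal 0.293 0.441 -0.849
outer loop
vertex 3.256 4.078 0.772
vertex 4.761 3.789 1.141
vertex 3.775 3.302 0.548
endloop
endfacet
facet normal -0.293 -0.440 0.849
outer loop
vertex 3.517 2.914 1.295
vertex 3.985 4.178 2.112
vertex 2.999 3.691 1.519
endloop
endfacet
facet normal 0.540 -0.809 -0.233
outer loop
vertex 4.504 3.402 1.888
vertex 3.517 2.914 1.295
vertex 4.761 3.789 1.141
endloop
endfacet
facet normal -0.292 -0.440 0.849
outer loop
vertex 4.504 3.402 1.888
vertex 3.985 4.178 2.112
vertex 3.517 2.914 1.295
endloop
endfacet
facet normal -0.540 0.809 0.233
outer loop
vertex 2.999 3.691 1.519
vertex 3.985 4.178 2.112
vertex 3.256 4.078 0.772
endloop
endfacet
facet normal 0.293 0.440 -0.849
outer loop
vertex 4.243 4.566 1.365
vertex 4.761 3.789 1.141
vertex 3.256 4.078 0.772
endloop
endfacet
facet normal -0.540 0.809 0.233
outer loop
vertex 3.256 4.078 0.772
vertex 3.985 4.178 2.112
vertex 4.243 4.566 1.365
endloop
endfacet
facet normal 0.790 0.390 0.474
outer loop
vertex 4.243 4.566 1.365
vertex 4.504 3.402 1.888
vertex 4.761 3.789 1.141
endloop
endfacet
facet normal 0.789 0.390 0.475
outer loop
vertex 3.985 4.178 2.112
vertex 4.504 3.402 1.888
vertex 4.243 4.566 1.365
endloop
endfacet
facet normal 0.635 -0.064 -0.770
outer loop
vertex 3.682 -2.846 2.226
vertex 3.227 -3.125 1.874
vertex 3.36 -2.502 1.932
endloop
endfacet
facet normal 0.511 0.782 0.356
outer loop
vertex 3.682 -2.846 2.226
vertex 3.36 -2.502 1.932
vertex 2.389 -2.716 3.798
endloop
endfacet
facet normal 0.511 0.782 0.356
outer loop
vertex 2.389 -2.716 3.798
vertex 3.36 -2.502 1.932
vertex 2.067 -2.372 3.504
endloop
endfacet
facet normal -0.634 0.065 0.770
outer loop
vertex 2.389 -2.716 3.798
vertex 2.067 -2.372 3.504
vertex 1.933 -2.995 3.446
endloop
endfacet
facet normal 0.633 -0.063 -0.771
outer loop
vertex 3.36 -2.502 1.932
vertex 3.227 -3.125 1.874
vertex 2.937 -2.627 1.595
endloop
endfacet
facet normal -0.135 0.972 -0.191
outer loop
vertex 3.36 -2.502 1.932
vertex 2.937 -2.627 1.595
vertex 2.067 -2.372 3.504
endloop
endfacet
facet normal -0.135 0.972 -0.191
outer loop
vertex 2.067 -2.372 3.504
vertex 2.937 -2.627 1.595
vertex 1.644 -2.497 3.167
endloop
endfacet
facet normal -0.633 0.064 0.771
outer loop
vertex 2.067 -2.372 3.504
vertex 1.644 -2.497 3.167
vertex 1.933 -2.995 3.446
endloop
endfacet
facet normal 0.634 -0.063 -0.771
outer loop
vertex 2.937 -2.627 1.595
vertex 3.227 -3.125 1.874
vertex 2.732 -3.128 1.467
endloop
endfacet
facet normal -0.680 0.430 -0.594
outer loop
vertex 2.937 -2.627 1.595
vertex 2.732 -3.128 1.467
vertex 1.644 -2.497 3.167
endloop
endfacet
facet normal -0.680 0.429 -0.594
outer loop
vertex 1.644 -2.497 3.167
vertex 2.732 -3.128 1.467
vertex 1.439 -2.998 3.04
endloop
endfacet
facet normal -0.634 0.064 0.771
outer loop
vertex 1.644 -2.497 3.167
vertex 1.439 -2.998 3.04
vertex 1.933 -2.995 3.446
endloop
endfacet
facet normal 0.634 -0.063 -0.771
outer loop
vertex 2.732 -3.128 1.467
vertex 3.227 -3.125 1.874
vertex 2.9 -3.626 1.646
endloop
endfacet
facet normal -0.712 -0.438 -0.549
outer loop
vertex 2.732 -3.128 1.467
vertex 2.9 -3.626 1.646
vertex 1.439 -2.998 3.04
endloop
endfacet
facet normal -0.712 -0.436 -0.550
outer loop
vertex 1.439 -2.998 3.04
vertex 2.9 -3.626 1.646
vertex 1.606 -3.496 3.219
endloop
endfacet
facet normal -0.634 0.064 0.771
outer loop
vertex 1.439 -2.998 3.04
vertex 1.606 -3.496 3.219
vertex 1.933 -2.995 3.446
endloop
endfacet
facet normal 0.635 -0.064 -0.770
outer loop
vertex 2.9 -3.626 1.646
vertex 3.227 -3.125 1.874
vertex 3.313 -3.747 1.997
endloop
endfacet
facet normal -0.208 -0.974 -0.091
outer loop
vertex 2.9 -3.626 1.646
vertex 3.313 -3.747 1.997
vertex 1.606 -3.496 3.219
endloop
endfacet
facet normal -0.208 -0.974 -0.091
outer loop
vertex 1.606 -3.496 3.219
vertex 3.313 -3.747 1.997
vertex 2.02 -3.617 3.569
endloop
endfacet
facet normal -0.633 0.064 0.771
outer loop
vertex 1.606 -3.496 3.219
vertex 2.02 -3.617 3.569
vertex 1.933 -2.995 3.446
endloop
endfacet
facet normal 0.633 -0.065 -0.772
outer loop
vertex 3.313 -3.747 1.997
vertex 3.227 -3.125 1.874
vertex 3.662 -3.4 2.254
endloop
endfacet
facet normal 0.452 -0.778 0.436
outer loop
vertex 3.313 -3.747 1.997
vertex 3.662 -3.4 2.254
vertex 2.02 -3.617 3.569
endloop
endfacet
facet normal 0.452 -0.778 0.436
outer loop
vertex 2.02 -3.617 3.569
vertex 3.662 -3.4 2.254
vertex 2.368 -3.27 3.827
endloop
endfacet
facet normal -0.634 0.064 0.770
outer loop
vertex 2.02 -3.617 3.569
vertex 2.368 -3.27 3.827
vertex 1.933 -2.995 3.446
endloop
endfacet
facet normal 0.634 -0.062 -0.771
outer loop
vertex 3.662 -3.4 2.254
vertex 3.227 -3.125 1.874
vertex 3.682 -2.846 2.226
endloop
endfacet
facet normal 0.772 0.004 0.635
outer loop
vertex 3.662 -3.4 2.254
vertex 3.682 -2.846 2.226
vertex 2.368 -3.27 3.827
endloop
endfacet
facet normal 0.772 0.004 0.635
outer loop
vertex 2.368 -3.27 3.827
vertex 3.682 -2.846 2.226
vertex 2.389 -2.716 3.798
endloop
endfacet
facet normal -0.634 0.064 0.771
outer loop
vertex 2.368 -3.27 3.827
vertex 2.389 -2.716 3.798
vertex 1.933 -2.995 3.446
endloop
endfacet

endsolid


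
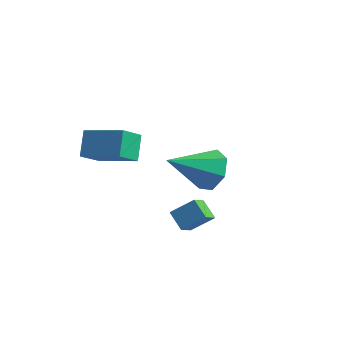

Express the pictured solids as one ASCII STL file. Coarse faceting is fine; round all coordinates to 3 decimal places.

solid 
facet normal -0.598 -0.520 -0.610
outer loop
vertex 2.159 -2.879 -3.52
vertex 1.447 -2.744 -2.937
vertex 1.957 -2.163 -3.932
endloop
endfacet
facet normal 0.765 -0.145 -0.627
outer loop
vertex 2.633 -1.576 -3.243
vertex 2.159 -2.879 -3.52
vertex 1.957 -2.163 -3.932
endloop
endfacet
facet normal -0.597 -0.520 -0.610
outer loop
vertex 1.957 -2.163 -3.932
vertex 1.447 -2.744 -2.937
vertex 1.245 -2.029 -3.349
endloop
endfacet
facet normal -0.238 0.842 -0.484
outer loop
vertex 1.245 -2.029 -3.349
vertex 2.633 -1.576 -3.243
vertex 1.957 -2.163 -3.932
endloop
endfacet
facet normal 0.237 -0.842 0.485
outer loop
vertex 2.159 -2.879 -3.52
vertex 2.123 -2.157 -2.248
vertex 1.447 -2.744 -2.937
endloop
endfacet
facet normal 0.765 -0.145 -0.627
outer loop
vertex 2.835 -2.291 -2.831
vertex 2.159 -2.879 -3.52
vertex 2.633 -1.576 -3.243
endloop
endfacet
facet normal 0.238 -0.842 0.485
outer loop
vertex 2.835 -2.291 -2.831
vertex 2.123 -2.157 -2.248
vertex 2.159 -2.879 -3.52
endloop
endfacet
facet normal -0.765 0.145 0.627
outer loop
vertex 1.447 -2.744 -2.937
vertex 2.123 -2.157 -2.248
vertex 1.245 -2.029 -3.349
endloop
endfacet
facet normal -0.238 0.842 -0.485
outer loop
vertex 1.921 -1.441 -2.66
vertex 2.633 -1.576 -3.243
vertex 1.245 -2.029 -3.349
endloop
endfacet
facet normal -0.765 0.145 0.627
outer loop
vertex 1.245 -2.029 -3.349
vertex 2.123 -2.157 -2.248
vertex 1.921 -1.441 -2.66
endloop
endfacet
facet normal 0.598 0.520 0.610
outer loop
vertex 1.921 -1.441 -2.66
vertex 2.835 -2.291 -2.831
vertex 2.633 -1.576 -3.243
endloop
endfacet
facet normal 0.598 0.520 0.610
outer loop
vertex 2.123 -2.157 -2.248
vertex 2.835 -2.291 -2.831
vertex 1.921 -1.441 -2.66
endloop
endfacet
facet normal 0.323 0.828 -0.459
outer loop
vertex 0.475 0.604 -3.48
vertex -0.132 1.189 -2.853
vertex 0.861 0.884 -2.703
endloop
endfacet
facet normal 0.644 -0.764 -0.045
outer loop
vertex 0.475 0.604 -3.48
vertex 0.861 0.884 -2.703
vertex -0.828 -0.589 -1.867
endloop
endfacet
facet normal 0.323 0.827 -0.459
outer loop
vertex 0.861 0.884 -2.703
vertex -0.132 1.189 -2.853
vertex 0.5 1.393 -2.04
endloop
endfacet
facet normal 0.656 -0.383 0.651
outer loop
vertex 0.861 0.884 -2.703
vertex 0.5 1.393 -2.04
vertex -0.828 -0.589 -1.867
endloop
endfacet
facet normal 0.324 0.827 -0.459
outer loop
vertex 0.5 1.393 -2.04
vertex -0.132 1.189 -2.853
vertex -0.337 1.749 -1.989
endloop
endfacet
facet normal 0.076 0.036 0.996
outer loop
vertex 0.5 1.393 -2.04
vertex -0.337 1.749 -1.989
vertex -0.828 -0.589 -1.867
endloop
endfacet
facet normal 0.324 0.827 -0.459
outer loop
vertex -0.337 1.749 -1.989
vertex -0.132 1.189 -2.853
vertex -1.02 1.683 -2.589
endloop
endfacet
facet normal -0.659 0.177 0.731
outer loop
vertex -0.337 1.749 -1.989
vertex -1.02 1.683 -2.589
vertex -0.828 -0.589 -1.867
endloop
endfacet
facet normal 0.324 0.828 -0.458
outer loop
vertex -1.02 1.683 -2.589
vertex -0.132 1.189 -2.853
vertex -1.034 1.246 -3.388
endloop
endfacet
facet normal -0.996 -0.067 0.054
outer loop
vertex -1.02 1.683 -2.589
vertex -1.034 1.246 -3.388
vertex -0.828 -0.589 -1.867
endloop
endfacet
facet normal 0.325 0.827 -0.459
outer loop
vertex -1.034 1.246 -3.388
vertex -0.132 1.189 -2.853
vertex -0.369 0.765 -3.784
endloop
endfacet
facet normal -0.682 -0.511 -0.524
outer loop
vertex -1.034 1.246 -3.388
vertex -0.369 0.765 -3.784
vertex -0.828 -0.589 -1.867
endloop
endfacet
facet normal 0.323 0.827 -0.459
outer loop
vertex -0.369 0.765 -3.784
vertex -0.132 1.189 -2.853
vertex 0.475 0.604 -3.48
endloop
endfacet
facet normal 0.048 -0.821 -0.569
outer loop
vertex -0.369 0.765 -3.784
vertex 0.475 0.604 -3.48
vertex -0.828 -0.589 -1.867
endloop
endfacet
facet normal -0.939 -0.243 -0.245
outer loop
vertex -1.418 -4.514 -0.37
vertex -1.832 -3.913 0.621
vertex -1.511 -3.492 -1.029
endloop
endfacet
facet normal 0.336 -0.489 -0.805
outer loop
vertex 0.132 -3.067 -0.601
vertex -1.418 -4.514 -0.37
vertex -1.511 -3.492 -1.029
endloop
endfacet
facet normal -0.939 -0.242 -0.244
outer loop
vertex -1.511 -3.492 -1.029
vertex -1.832 -3.913 0.621
vertex -1.924 -2.891 -0.038
endloop
endfacet
facet normal -0.076 0.838 -0.540
outer loop
vertex -1.924 -2.891 -0.038
vertex 0.132 -3.067 -0.601
vertex -1.511 -3.492 -1.029
endloop
endfacet
facet normal 0.076 -0.838 0.540
outer loop
vertex -1.418 -4.514 -0.37
vertex -0.189 -3.488 1.049
vertex -1.832 -3.913 0.621
endloop
endfacet
facet normal 0.336 -0.489 -0.805
outer loop
vertex 0.224 -4.089 0.058
vertex -1.418 -4.514 -0.37
vertex 0.132 -3.067 -0.601
endloop
endfacet
facet normal 0.076 -0.838 0.540
outer loop
vertex 0.224 -4.089 0.058
vertex -0.189 -3.488 1.049
vertex -1.418 -4.514 -0.37
endloop
endfacet
facet normal -0.336 0.489 0.805
outer loop
vertex -1.832 -3.913 0.621
vertex -0.189 -3.488 1.049
vertex -1.924 -2.891 -0.038
endloop
endfacet
facet normal -0.076 0.838 -0.540
outer loop
vertex -0.282 -2.466 0.39
vertex 0.132 -3.067 -0.601
vertex -1.924 -2.891 -0.038
endloop
endfacet
facet normal -0.336 0.489 0.805
outer loop
vertex -1.924 -2.891 -0.038
vertex -0.189 -3.488 1.049
vertex -0.282 -2.466 0.39
endloop
endfacet
facet normal 0.939 0.243 0.245
outer loop
vertex -0.282 -2.466 0.39
vertex 0.224 -4.089 0.058
vertex 0.132 -3.067 -0.601
endloop
endfacet
facet normal 0.939 0.243 0.244
outer loop
vertex -0.189 -3.488 1.049
vertex 0.224 -4.089 0.058
vertex -0.282 -2.466 0.39
endloop
endfacet

endsolid


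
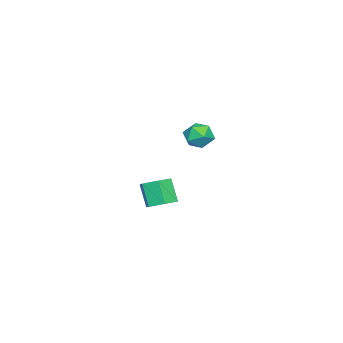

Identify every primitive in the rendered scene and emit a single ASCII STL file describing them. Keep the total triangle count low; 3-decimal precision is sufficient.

solid 
facet normal -0.700 0.201 0.686
outer loop
vertex 2.686 2.757 4.094
vertex 3.058 2.006 4.694
vertex 3.422 2.966 4.784
endloop
endfacet
facet normal -0.524 0.789 0.320
outer loop
vertex 2.686 2.757 4.094
vertex 3.422 2.966 4.784
vertex 3.467 3.379 3.841
endloop
endfacet
facet normal -0.649 0.664 -0.371
outer loop
vertex 2.686 2.757 4.094
vertex 3.467 3.379 3.841
vertex 3.131 2.675 3.168
endloop
endfacet
facet normal -0.901 -0.000 -0.433
outer loop
vertex 2.686 2.757 4.094
vertex 3.131 2.675 3.168
vertex 2.878 1.826 3.695
endloop
endfacet
facet normal -0.933 -0.286 0.220
outer loop
vertex 2.686 2.757 4.094
vertex 2.878 1.826 3.695
vertex 3.058 2.006 4.694
endloop
endfacet
facet normal 0.175 0.899 0.402
outer loop
vertex 3.467 3.379 3.841
vertex 3.422 2.966 4.784
vertex 4.322 3.014 4.285
endloop
endfacet
facet normal -0.108 -0.052 0.993
outer loop
vertex 3.422 2.966 4.784
vertex 3.058 2.006 4.694
vertex 4.069 2.165 4.812
endloop
endfacet
facet normal -0.484 -0.842 0.239
outer loop
vertex 3.058 2.006 4.694
vertex 2.878 1.826 3.695
vertex 3.733 1.461 4.139
endloop
endfacet
facet normal -0.433 -0.379 -0.818
outer loop
vertex 2.878 1.826 3.695
vertex 3.131 2.675 3.168
vertex 3.778 1.874 3.196
endloop
endfacet
facet normal -0.026 0.697 -0.716
outer loop
vertex 3.131 2.675 3.168
vertex 3.467 3.379 3.841
vertex 4.142 2.834 3.286
endloop
endfacet
facet normal 0.901 0.000 0.433
outer loop
vertex 4.514 2.083 3.886
vertex 4.322 3.014 4.285
vertex 4.069 2.165 4.812
endloop
endfacet
facet normal 0.649 -0.664 0.371
outer loop
vertex 4.514 2.083 3.886
vertex 4.069 2.165 4.812
vertex 3.733 1.461 4.139
endloop
endfacet
facet normal 0.524 -0.789 -0.320
outer loop
vertex 4.514 2.083 3.886
vertex 3.733 1.461 4.139
vertex 3.778 1.874 3.196
endloop
endfacet
facet normal 0.700 -0.201 -0.686
outer loop
vertex 4.514 2.083 3.886
vertex 3.778 1.874 3.196
vertex 4.142 2.834 3.286
endloop
endfacet
facet normal 0.933 0.286 -0.220
outer loop
vertex 4.514 2.083 3.886
vertex 4.142 2.834 3.286
vertex 4.322 3.014 4.285
endloop
endfacet
facet normal 0.433 0.379 0.818
outer loop
vertex 4.069 2.165 4.812
vertex 4.322 3.014 4.285
vertex 3.422 2.966 4.784
endloop
endfacet
facet normal 0.026 -0.697 0.716
outer loop
vertex 3.733 1.461 4.139
vertex 4.069 2.165 4.812
vertex 3.058 2.006 4.694
endloop
endfacet
facet normal -0.175 -0.899 -0.402
outer loop
vertex 3.778 1.874 3.196
vertex 3.733 1.461 4.139
vertex 2.878 1.826 3.695
endloop
endfacet
facet normal 0.108 0.052 -0.993
outer loop
vertex 4.142 2.834 3.286
vertex 3.778 1.874 3.196
vertex 3.131 2.675 3.168
endloop
endfacet
facet normal 0.484 0.842 -0.239
outer loop
vertex 4.322 3.014 4.285
vertex 4.142 2.834 3.286
vertex 3.467 3.379 3.841
endloop
endfacet
facet normal 0.328 0.381 -0.864
outer loop
vertex -0.31 -1.337 -4.268
vertex -1.104 -1.846 -4.794
vertex -1.261 -0.848 -4.414
endloop
endfacet
facet normal 0.340 0.806 0.484
outer loop
vertex -0.31 -1.337 -4.268
vertex -1.261 -0.848 -4.414
vertex -0.922 -2.045 -2.66
endloop
endfacet
facet normal 0.340 0.806 0.484
outer loop
vertex -0.922 -2.045 -2.66
vertex -1.261 -0.848 -4.414
vertex -1.873 -1.555 -2.807
endloop
endfacet
facet normal -0.329 -0.380 0.865
outer loop
vertex -0.922 -2.045 -2.66
vertex -1.873 -1.555 -2.807
vertex -1.716 -2.554 -3.186
endloop
endfacet
facet normal 0.330 0.381 -0.864
outer loop
vertex -1.261 -0.848 -4.414
vertex -1.104 -1.846 -4.794
vertex -2.055 -1.356 -4.941
endloop
endfacet
facet normal -0.592 0.796 0.125
outer loop
vertex -1.261 -0.848 -4.414
vertex -2.055 -1.356 -4.941
vertex -1.873 -1.555 -2.807
endloop
endfacet
facet normal -0.593 0.796 0.125
outer loop
vertex -1.873 -1.555 -2.807
vertex -2.055 -1.356 -4.941
vertex -2.667 -2.064 -3.333
endloop
endfacet
facet normal -0.329 -0.380 0.865
outer loop
vertex -1.873 -1.555 -2.807
vertex -2.667 -2.064 -3.333
vertex -1.716 -2.554 -3.186
endloop
endfacet
facet normal 0.329 0.380 -0.865
outer loop
vertex -2.055 -1.356 -4.941
vertex -1.104 -1.846 -4.794
vertex -1.898 -2.355 -5.32
endloop
endfacet
facet normal -0.933 -0.010 -0.360
outer loop
vertex -2.055 -1.356 -4.941
vertex -1.898 -2.355 -5.32
vertex -2.667 -2.064 -3.333
endloop
endfacet
facet normal -0.933 -0.010 -0.360
outer loop
vertex -2.667 -2.064 -3.333
vertex -1.898 -2.355 -5.32
vertex -2.51 -3.063 -3.712
endloop
endfacet
facet normal -0.329 -0.380 0.865
outer loop
vertex -2.667 -2.064 -3.333
vertex -2.51 -3.063 -3.712
vertex -1.716 -2.554 -3.186
endloop
endfacet
facet normal 0.329 0.380 -0.865
outer loop
vertex -1.898 -2.355 -5.32
vertex -1.104 -1.846 -4.794
vertex -0.947 -2.845 -5.173
endloop
endfacet
facet normal -0.340 -0.806 -0.484
outer loop
vertex -1.898 -2.355 -5.32
vertex -0.947 -2.845 -5.173
vertex -2.51 -3.063 -3.712
endloop
endfacet
facet normal -0.340 -0.806 -0.484
outer loop
vertex -2.51 -3.063 -3.712
vertex -0.947 -2.845 -5.173
vertex -1.559 -3.552 -3.566
endloop
endfacet
facet normal -0.328 -0.381 0.864
outer loop
vertex -2.51 -3.063 -3.712
vertex -1.559 -3.552 -3.566
vertex -1.716 -2.554 -3.186
endloop
endfacet
facet normal 0.329 0.380 -0.865
outer loop
vertex -0.947 -2.845 -5.173
vertex -1.104 -1.846 -4.794
vertex -0.153 -2.336 -4.647
endloop
endfacet
facet normal 0.593 -0.796 -0.124
outer loop
vertex -0.947 -2.845 -5.173
vertex -0.153 -2.336 -4.647
vertex -1.559 -3.552 -3.566
endloop
endfacet
facet normal 0.592 -0.796 -0.125
outer loop
vertex -1.559 -3.552 -3.566
vertex -0.153 -2.336 -4.647
vertex -0.765 -3.044 -3.039
endloop
endfacet
facet normal -0.330 -0.381 0.864
outer loop
vertex -1.559 -3.552 -3.566
vertex -0.765 -3.044 -3.039
vertex -1.716 -2.554 -3.186
endloop
endfacet
facet normal 0.329 0.380 -0.865
outer loop
vertex -0.153 -2.336 -4.647
vertex -1.104 -1.846 -4.794
vertex -0.31 -1.337 -4.268
endloop
endfacet
facet normal 0.933 0.010 0.360
outer loop
vertex -0.153 -2.336 -4.647
vertex -0.31 -1.337 -4.268
vertex -0.765 -3.044 -3.039
endloop
endfacet
facet normal 0.933 0.010 0.360
outer loop
vertex -0.765 -3.044 -3.039
vertex -0.31 -1.337 -4.268
vertex -0.922 -2.045 -2.66
endloop
endfacet
facet normal -0.329 -0.380 0.865
outer loop
vertex -0.765 -3.044 -3.039
vertex -0.922 -2.045 -2.66
vertex -1.716 -2.554 -3.186
endloop
endfacet

endsolid


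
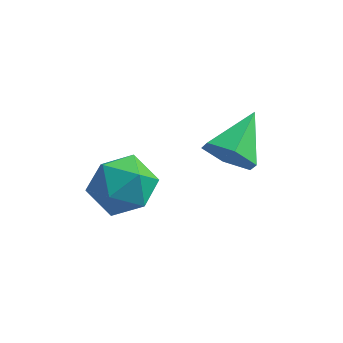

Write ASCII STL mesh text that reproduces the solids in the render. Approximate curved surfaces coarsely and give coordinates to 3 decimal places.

solid 
facet normal -0.209 -0.876 -0.434
outer loop
vertex 2.567 2.912 1.84
vertex 2.318 3.301 1.174
vertex 3.094 3.079 1.248
endloop
endfacet
facet normal 0.751 -0.035 0.659
outer loop
vertex 2.567 2.912 1.84
vertex 3.094 3.079 1.248
vertex 2.642 4.659 1.846
endloop
endfacet
facet normal -0.209 -0.876 -0.434
outer loop
vertex 3.094 3.079 1.248
vertex 2.318 3.301 1.174
vertex 2.845 3.468 0.582
endloop
endfacet
facet normal 0.932 0.326 -0.158
outer loop
vertex 3.094 3.079 1.248
vertex 2.845 3.468 0.582
vertex 2.642 4.659 1.846
endloop
endfacet
facet normal -0.208 -0.877 -0.433
outer loop
vertex 2.845 3.468 0.582
vertex 2.318 3.301 1.174
vertex 2.069 3.689 0.508
endloop
endfacet
facet normal 0.267 0.722 -0.638
outer loop
vertex 2.845 3.468 0.582
vertex 2.069 3.689 0.508
vertex 2.642 4.659 1.846
endloop
endfacet
facet normal -0.208 -0.877 -0.433
outer loop
vertex 2.069 3.689 0.508
vertex 2.318 3.301 1.174
vertex 1.542 3.522 1.1
endloop
endfacet
facet normal -0.579 0.758 -0.301
outer loop
vertex 2.069 3.689 0.508
vertex 1.542 3.522 1.1
vertex 2.642 4.659 1.846
endloop
endfacet
facet normal -0.208 -0.876 -0.434
outer loop
vertex 1.542 3.522 1.1
vertex 2.318 3.301 1.174
vertex 1.791 3.133 1.766
endloop
endfacet
facet normal -0.760 0.397 0.516
outer loop
vertex 1.542 3.522 1.1
vertex 1.791 3.133 1.766
vertex 2.642 4.659 1.846
endloop
endfacet
facet normal -0.208 -0.876 -0.434
outer loop
vertex 1.791 3.133 1.766
vertex 2.318 3.301 1.174
vertex 2.567 2.912 1.84
endloop
endfacet
facet normal -0.095 0.001 0.996
outer loop
vertex 1.791 3.133 1.766
vertex 2.567 2.912 1.84
vertex 2.642 4.659 1.846
endloop
endfacet
facet normal -0.938 0.142 -0.316
outer loop
vertex -0.861 2.929 -1.056
vertex -1.2 2.327 -0.321
vertex -1.105 3.318 -0.158
endloop
endfacet
facet normal -0.533 0.714 -0.454
outer loop
vertex -0.861 2.929 -1.056
vertex -1.105 3.318 -0.158
vertex -0.275 3.635 -0.635
endloop
endfacet
facet normal 0.012 0.505 -0.863
outer loop
vertex -0.861 2.929 -1.056
vertex -0.275 3.635 -0.635
vertex 0.144 2.84 -1.094
endloop
endfacet
facet normal -0.054 -0.196 -0.979
outer loop
vertex -0.861 2.929 -1.056
vertex 0.144 2.84 -1.094
vertex -0.428 2.031 -0.9
endloop
endfacet
facet normal -0.642 -0.421 -0.641
outer loop
vertex -0.861 2.929 -1.056
vertex -0.428 2.031 -0.9
vertex -1.2 2.327 -0.321
endloop
endfacet
facet normal -0.268 0.949 0.165
outer loop
vertex -0.275 3.635 -0.635
vertex -1.105 3.318 -0.158
vertex -0.252 3.469 0.36
endloop
endfacet
facet normal -0.922 0.025 0.387
outer loop
vertex -1.105 3.318 -0.158
vertex -1.2 2.327 -0.321
vertex -0.824 2.66 0.554
endloop
endfacet
facet normal -0.443 -0.886 -0.138
outer loop
vertex -1.2 2.327 -0.321
vertex -0.428 2.031 -0.9
vertex -0.405 1.865 0.095
endloop
endfacet
facet normal 0.508 -0.523 -0.684
outer loop
vertex -0.428 2.031 -0.9
vertex 0.144 2.84 -1.094
vertex 0.425 2.182 -0.382
endloop
endfacet
facet normal 0.616 0.611 -0.497
outer loop
vertex 0.144 2.84 -1.094
vertex -0.275 3.635 -0.635
vertex 0.52 3.173 -0.219
endloop
endfacet
facet normal 0.054 0.196 0.979
outer loop
vertex 0.181 2.571 0.516
vertex -0.252 3.469 0.36
vertex -0.824 2.66 0.554
endloop
endfacet
facet normal -0.012 -0.505 0.863
outer loop
vertex 0.181 2.571 0.516
vertex -0.824 2.66 0.554
vertex -0.405 1.865 0.095
endloop
endfacet
facet normal 0.533 -0.714 0.454
outer loop
vertex 0.181 2.571 0.516
vertex -0.405 1.865 0.095
vertex 0.425 2.182 -0.382
endloop
endfacet
facet normal 0.938 -0.142 0.316
outer loop
vertex 0.181 2.571 0.516
vertex 0.425 2.182 -0.382
vertex 0.52 3.173 -0.219
endloop
endfacet
facet normal 0.642 0.421 0.641
outer loop
vertex 0.181 2.571 0.516
vertex 0.52 3.173 -0.219
vertex -0.252 3.469 0.36
endloop
endfacet
facet normal -0.508 0.523 0.684
outer loop
vertex -0.824 2.66 0.554
vertex -0.252 3.469 0.36
vertex -1.105 3.318 -0.158
endloop
endfacet
facet normal -0.616 -0.611 0.497
outer loop
vertex -0.405 1.865 0.095
vertex -0.824 2.66 0.554
vertex -1.2 2.327 -0.321
endloop
endfacet
facet normal 0.268 -0.949 -0.165
outer loop
vertex 0.425 2.182 -0.382
vertex -0.405 1.865 0.095
vertex -0.428 2.031 -0.9
endloop
endfacet
facet normal 0.922 -0.025 -0.387
outer loop
vertex 0.52 3.173 -0.219
vertex 0.425 2.182 -0.382
vertex 0.144 2.84 -1.094
endloop
endfacet
facet normal 0.443 0.886 0.138
outer loop
vertex -0.252 3.469 0.36
vertex 0.52 3.173 -0.219
vertex -0.275 3.635 -0.635
endloop
endfacet

endsolid


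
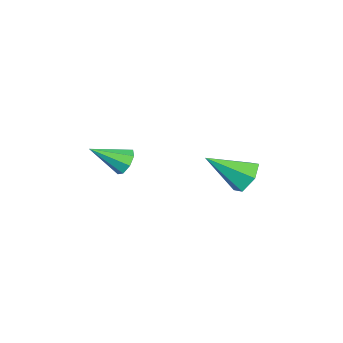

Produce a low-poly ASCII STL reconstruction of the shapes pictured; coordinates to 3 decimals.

solid 
facet normal -0.013 0.817 -0.576
outer loop
vertex 2.079 3.093 1.273
vertex 1.428 2.78 0.844
vertex 1.294 3.257 1.523
endloop
endfacet
facet normal 0.338 0.225 0.914
outer loop
vertex 2.079 3.093 1.273
vertex 1.294 3.257 1.523
vertex 1.452 1.18 1.976
endloop
endfacet
facet normal -0.012 0.817 -0.576
outer loop
vertex 1.294 3.257 1.523
vertex 1.428 2.78 0.844
vertex 0.643 2.945 1.094
endloop
endfacet
facet normal -0.588 0.129 0.798
outer loop
vertex 1.294 3.257 1.523
vertex 0.643 2.945 1.094
vertex 1.452 1.18 1.976
endloop
endfacet
facet normal -0.012 0.816 -0.578
outer loop
vertex 0.643 2.945 1.094
vertex 1.428 2.78 0.844
vertex 0.777 2.467 0.416
endloop
endfacet
facet normal -0.921 -0.380 0.085
outer loop
vertex 0.643 2.945 1.094
vertex 0.777 2.467 0.416
vertex 1.452 1.18 1.976
endloop
endfacet
facet normal -0.013 0.817 -0.577
outer loop
vertex 0.777 2.467 0.416
vertex 1.428 2.78 0.844
vertex 1.562 2.303 0.166
endloop
endfacet
facet normal -0.329 -0.793 -0.512
outer loop
vertex 0.777 2.467 0.416
vertex 1.562 2.303 0.166
vertex 1.452 1.18 1.976
endloop
endfacet
facet normal -0.012 0.817 -0.577
outer loop
vertex 1.562 2.303 0.166
vertex 1.428 2.78 0.844
vertex 2.213 2.616 0.595
endloop
endfacet
facet normal 0.597 -0.698 -0.397
outer loop
vertex 1.562 2.303 0.166
vertex 2.213 2.616 0.595
vertex 1.452 1.18 1.976
endloop
endfacet
facet normal -0.012 0.817 -0.577
outer loop
vertex 2.213 2.616 0.595
vertex 1.428 2.78 0.844
vertex 2.079 3.093 1.273
endloop
endfacet
facet normal 0.930 -0.188 0.316
outer loop
vertex 2.213 2.616 0.595
vertex 2.079 3.093 1.273
vertex 1.452 1.18 1.976
endloop
endfacet
facet normal -0.093 0.842 -0.531
outer loop
vertex 3.843 -1.44 3.861
vertex 3.648 -1.769 3.373
vertex 3.372 -1.495 3.856
endloop
endfacet
facet normal -0.034 0.206 0.978
outer loop
vertex 3.843 -1.44 3.861
vertex 3.372 -1.495 3.856
vertex 3.792 -3.091 4.207
endloop
endfacet
facet normal -0.092 0.843 -0.530
outer loop
vertex 3.372 -1.495 3.856
vertex 3.648 -1.769 3.373
vertex 3.062 -1.71 3.568
endloop
endfacet
facet normal -0.675 -0.015 0.738
outer loop
vertex 3.372 -1.495 3.856
vertex 3.062 -1.71 3.568
vertex 3.792 -3.091 4.207
endloop
endfacet
facet normal -0.092 0.842 -0.531
outer loop
vertex 3.062 -1.71 3.568
vertex 3.648 -1.769 3.373
vertex 3.096 -1.96 3.166
endloop
endfacet
facet normal -0.902 -0.397 0.171
outer loop
vertex 3.062 -1.71 3.568
vertex 3.096 -1.96 3.166
vertex 3.792 -3.091 4.207
endloop
endfacet
facet normal -0.092 0.842 -0.531
outer loop
vertex 3.096 -1.96 3.166
vertex 3.648 -1.769 3.373
vertex 3.453 -2.098 2.885
endloop
endfacet
facet normal -0.582 -0.715 -0.388
outer loop
vertex 3.096 -1.96 3.166
vertex 3.453 -2.098 2.885
vertex 3.792 -3.091 4.207
endloop
endfacet
facet normal -0.093 0.842 -0.531
outer loop
vertex 3.453 -2.098 2.885
vertex 3.648 -1.769 3.373
vertex 3.924 -2.043 2.89
endloop
endfacet
facet normal 0.098 -0.783 -0.614
outer loop
vertex 3.453 -2.098 2.885
vertex 3.924 -2.043 2.89
vertex 3.792 -3.091 4.207
endloop
endfacet
facet normal -0.092 0.843 -0.530
outer loop
vertex 3.924 -2.043 2.89
vertex 3.648 -1.769 3.373
vertex 4.234 -1.828 3.178
endloop
endfacet
facet normal 0.737 -0.563 -0.374
outer loop
vertex 3.924 -2.043 2.89
vertex 4.234 -1.828 3.178
vertex 3.792 -3.091 4.207
endloop
endfacet
facet normal -0.092 0.843 -0.531
outer loop
vertex 4.234 -1.828 3.178
vertex 3.648 -1.769 3.373
vertex 4.2 -1.578 3.581
endloop
endfacet
facet normal 0.964 -0.180 0.193
outer loop
vertex 4.234 -1.828 3.178
vertex 4.2 -1.578 3.581
vertex 3.792 -3.091 4.207
endloop
endfacet
facet normal -0.091 0.842 -0.531
outer loop
vertex 4.2 -1.578 3.581
vertex 3.648 -1.769 3.373
vertex 3.843 -1.44 3.861
endloop
endfacet
facet normal 0.644 0.138 0.753
outer loop
vertex 4.2 -1.578 3.581
vertex 3.843 -1.44 3.861
vertex 3.792 -3.091 4.207
endloop
endfacet

endsolid


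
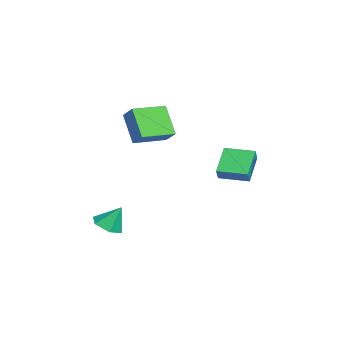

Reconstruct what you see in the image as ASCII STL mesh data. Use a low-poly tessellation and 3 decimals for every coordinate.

solid 
facet normal -0.049 -0.500 -0.865
outer loop
vertex 1.118 -4.208 -3.328
vertex 0.235 -4.277 -3.238
vertex 0.586 -3.578 -3.662
endloop
endfacet
facet normal 0.727 0.676 0.117
outer loop
vertex 1.118 -4.208 -3.328
vertex 0.586 -3.578 -3.662
vertex 0.305 -3.563 -2.002
endloop
endfacet
facet normal -0.048 -0.500 -0.865
outer loop
vertex 0.586 -3.578 -3.662
vertex 0.235 -4.277 -3.238
vertex -0.297 -3.647 -3.573
endloop
endfacet
facet normal -0.080 0.997 -0.023
outer loop
vertex 0.586 -3.578 -3.662
vertex -0.297 -3.647 -3.573
vertex 0.305 -3.563 -2.002
endloop
endfacet
facet normal -0.048 -0.500 -0.865
outer loop
vertex -0.297 -3.647 -3.573
vertex 0.235 -4.277 -3.238
vertex -0.648 -4.346 -3.149
endloop
endfacet
facet normal -0.784 0.558 0.271
outer loop
vertex -0.297 -3.647 -3.573
vertex -0.648 -4.346 -3.149
vertex 0.305 -3.563 -2.002
endloop
endfacet
facet normal -0.048 -0.500 -0.865
outer loop
vertex -0.648 -4.346 -3.149
vertex 0.235 -4.277 -3.238
vertex -0.116 -4.977 -2.814
endloop
endfacet
facet normal -0.682 -0.201 0.704
outer loop
vertex -0.648 -4.346 -3.149
vertex -0.116 -4.977 -2.814
vertex 0.305 -3.563 -2.002
endloop
endfacet
facet normal -0.049 -0.499 -0.865
outer loop
vertex -0.116 -4.977 -2.814
vertex 0.235 -4.277 -3.238
vertex 0.767 -4.908 -2.904
endloop
endfacet
facet normal 0.127 -0.522 0.843
outer loop
vertex -0.116 -4.977 -2.814
vertex 0.767 -4.908 -2.904
vertex 0.305 -3.563 -2.002
endloop
endfacet
facet normal -0.049 -0.499 -0.865
outer loop
vertex 0.767 -4.908 -2.904
vertex 0.235 -4.277 -3.238
vertex 1.118 -4.208 -3.328
endloop
endfacet
facet normal 0.831 -0.083 0.550
outer loop
vertex 0.767 -4.908 -2.904
vertex 1.118 -4.208 -3.328
vertex 0.305 -3.563 -2.002
endloop
endfacet
facet normal -0.584 -0.217 0.782
outer loop
vertex -1.047 -2.952 4.228
vertex -1.851 -1.235 4.104
vertex -1.822 -3.366 3.534
endloop
endfacet
facet normal 0.424 -0.903 0.066
outer loop
vertex -0.689 -2.945 2.016
vertex -1.047 -2.952 4.228
vertex -1.822 -3.366 3.534
endloop
endfacet
facet normal -0.584 -0.217 0.782
outer loop
vertex -1.822 -3.366 3.534
vertex -1.851 -1.235 4.104
vertex -2.627 -1.649 3.41
endloop
endfacet
facet normal -0.693 -0.369 -0.619
outer loop
vertex -2.627 -1.649 3.41
vertex -0.689 -2.945 2.016
vertex -1.822 -3.366 3.534
endloop
endfacet
facet normal 0.693 0.369 0.619
outer loop
vertex -1.047 -2.952 4.228
vertex -0.718 -0.814 2.586
vertex -1.851 -1.235 4.104
endloop
endfacet
facet normal 0.423 -0.904 0.066
outer loop
vertex 0.087 -2.531 2.71
vertex -1.047 -2.952 4.228
vertex -0.689 -2.945 2.016
endloop
endfacet
facet normal 0.692 0.369 0.620
outer loop
vertex 0.087 -2.531 2.71
vertex -0.718 -0.814 2.586
vertex -1.047 -2.952 4.228
endloop
endfacet
facet normal -0.423 0.904 -0.065
outer loop
vertex -1.851 -1.235 4.104
vertex -0.718 -0.814 2.586
vertex -2.627 -1.649 3.41
endloop
endfacet
facet normal -0.693 -0.369 -0.620
outer loop
vertex -1.493 -1.228 1.892
vertex -0.689 -2.945 2.016
vertex -2.627 -1.649 3.41
endloop
endfacet
facet normal -0.424 0.903 -0.066
outer loop
vertex -2.627 -1.649 3.41
vertex -0.718 -0.814 2.586
vertex -1.493 -1.228 1.892
endloop
endfacet
facet normal 0.584 0.217 -0.782
outer loop
vertex -1.493 -1.228 1.892
vertex 0.087 -2.531 2.71
vertex -0.689 -2.945 2.016
endloop
endfacet
facet normal 0.584 0.217 -0.782
outer loop
vertex -0.718 -0.814 2.586
vertex 0.087 -2.531 2.71
vertex -1.493 -1.228 1.892
endloop
endfacet
facet normal -0.561 0.176 -0.809
outer loop
vertex -2.342 1.867 0.42
vertex -1.793 3.401 0.373
vertex -0.973 1.345 -0.644
endloop
endfacet
facet normal -0.336 -0.941 0.029
outer loop
vertex -0.507 1.199 0.027
vertex -2.342 1.867 0.42
vertex -0.973 1.345 -0.644
endloop
endfacet
facet normal -0.561 0.176 -0.809
outer loop
vertex -0.973 1.345 -0.644
vertex -1.793 3.401 0.373
vertex -0.424 2.879 -0.691
endloop
endfacet
facet normal 0.756 -0.289 -0.588
outer loop
vertex -0.424 2.879 -0.691
vertex -0.507 1.199 0.027
vertex -0.973 1.345 -0.644
endloop
endfacet
facet normal -0.756 0.289 0.588
outer loop
vertex -2.342 1.867 0.42
vertex -1.327 3.255 1.044
vertex -1.793 3.401 0.373
endloop
endfacet
facet normal -0.336 -0.941 0.029
outer loop
vertex -1.876 1.721 1.091
vertex -2.342 1.867 0.42
vertex -0.507 1.199 0.027
endloop
endfacet
facet normal -0.756 0.289 0.588
outer loop
vertex -1.876 1.721 1.091
vertex -1.327 3.255 1.044
vertex -2.342 1.867 0.42
endloop
endfacet
facet normal 0.336 0.941 -0.029
outer loop
vertex -1.793 3.401 0.373
vertex -1.327 3.255 1.044
vertex -0.424 2.879 -0.691
endloop
endfacet
facet normal 0.756 -0.289 -0.588
outer loop
vertex 0.042 2.733 -0.02
vertex -0.507 1.199 0.027
vertex -0.424 2.879 -0.691
endloop
endfacet
facet normal 0.336 0.941 -0.029
outer loop
vertex -0.424 2.879 -0.691
vertex -1.327 3.255 1.044
vertex 0.042 2.733 -0.02
endloop
endfacet
facet normal 0.561 -0.176 0.809
outer loop
vertex 0.042 2.733 -0.02
vertex -1.876 1.721 1.091
vertex -0.507 1.199 0.027
endloop
endfacet
facet normal 0.561 -0.176 0.809
outer loop
vertex -1.327 3.255 1.044
vertex -1.876 1.721 1.091
vertex 0.042 2.733 -0.02
endloop
endfacet

endsolid


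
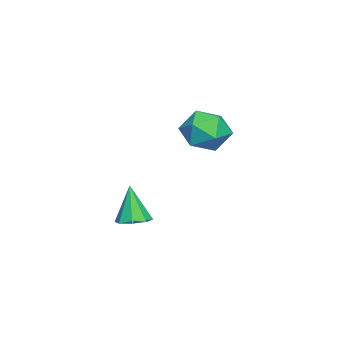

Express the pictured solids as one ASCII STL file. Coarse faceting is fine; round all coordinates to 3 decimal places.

solid 
facet normal 0.198 0.156 -0.968
outer loop
vertex 2.174 2.038 -4.409
vertex 1.599 2.396 -4.469
vertex 2.244 2.545 -4.313
endloop
endfacet
facet normal 0.833 -0.212 0.511
outer loop
vertex 2.174 2.038 -4.409
vertex 2.244 2.545 -4.313
vertex 1.281 2.144 -2.911
endloop
endfacet
facet normal 0.198 0.157 -0.968
outer loop
vertex 2.244 2.545 -4.313
vertex 1.599 2.396 -4.469
vertex 1.937 2.964 -4.308
endloop
endfacet
facet normal 0.657 0.474 0.587
outer loop
vertex 2.244 2.545 -4.313
vertex 1.937 2.964 -4.308
vertex 1.281 2.144 -2.911
endloop
endfacet
facet normal 0.197 0.157 -0.968
outer loop
vertex 1.937 2.964 -4.308
vertex 1.599 2.396 -4.469
vertex 1.431 3.051 -4.397
endloop
endfacet
facet normal 0.054 0.850 0.524
outer loop
vertex 1.937 2.964 -4.308
vertex 1.431 3.051 -4.397
vertex 1.281 2.144 -2.911
endloop
endfacet
facet normal 0.199 0.157 -0.967
outer loop
vertex 1.431 3.051 -4.397
vertex 1.599 2.396 -4.469
vertex 1.025 2.754 -4.529
endloop
endfacet
facet normal -0.624 0.693 0.360
outer loop
vertex 1.431 3.051 -4.397
vertex 1.025 2.754 -4.529
vertex 1.281 2.144 -2.911
endloop
endfacet
facet normal 0.199 0.156 -0.968
outer loop
vertex 1.025 2.754 -4.529
vertex 1.599 2.396 -4.469
vertex 0.955 2.248 -4.625
endloop
endfacet
facet normal -0.976 0.099 0.192
outer loop
vertex 1.025 2.754 -4.529
vertex 0.955 2.248 -4.625
vertex 1.281 2.144 -2.911
endloop
endfacet
facet normal 0.198 0.157 -0.968
outer loop
vertex 0.955 2.248 -4.625
vertex 1.599 2.396 -4.469
vertex 1.262 1.828 -4.63
endloop
endfacet
facet normal -0.801 -0.587 0.117
outer loop
vertex 0.955 2.248 -4.625
vertex 1.262 1.828 -4.63
vertex 1.281 2.144 -2.911
endloop
endfacet
facet normal 0.199 0.156 -0.967
outer loop
vertex 1.262 1.828 -4.63
vertex 1.599 2.396 -4.469
vertex 1.768 1.741 -4.54
endloop
endfacet
facet normal -0.198 -0.964 0.179
outer loop
vertex 1.262 1.828 -4.63
vertex 1.768 1.741 -4.54
vertex 1.281 2.144 -2.911
endloop
endfacet
facet normal 0.198 0.156 -0.968
outer loop
vertex 1.768 1.741 -4.54
vertex 1.599 2.396 -4.469
vertex 2.174 2.038 -4.409
endloop
endfacet
facet normal 0.480 -0.807 0.343
outer loop
vertex 1.768 1.741 -4.54
vertex 2.174 2.038 -4.409
vertex 1.281 2.144 -2.911
endloop
endfacet
facet normal -0.760 -0.281 0.586
outer loop
vertex -3.796 4.048 -1.103
vertex -3.799 3.082 -1.57
vertex -3.193 3.255 -0.702
endloop
endfacet
facet normal -0.348 0.198 0.916
outer loop
vertex -3.796 4.048 -1.103
vertex -3.193 3.255 -0.702
vertex -2.797 4.25 -0.767
endloop
endfacet
facet normal -0.333 0.789 0.516
outer loop
vertex -3.796 4.048 -1.103
vertex -2.797 4.25 -0.767
vertex -3.158 4.692 -1.676
endloop
endfacet
facet normal -0.736 0.674 -0.062
outer loop
vertex -3.796 4.048 -1.103
vertex -3.158 4.692 -1.676
vertex -3.777 3.97 -2.172
endloop
endfacet
facet normal -1.000 0.012 -0.019
outer loop
vertex -3.796 4.048 -1.103
vertex -3.777 3.97 -2.172
vertex -3.799 3.082 -1.57
endloop
endfacet
facet normal 0.315 -0.064 0.947
outer loop
vertex -2.797 4.25 -0.767
vertex -3.193 3.255 -0.702
vertex -2.183 3.41 -1.028
endloop
endfacet
facet normal -0.351 -0.840 0.413
outer loop
vertex -3.193 3.255 -0.702
vertex -3.799 3.082 -1.57
vertex -2.802 2.688 -1.524
endloop
endfacet
facet normal -0.740 -0.365 -0.565
outer loop
vertex -3.799 3.082 -1.57
vertex -3.777 3.97 -2.172
vertex -3.163 3.13 -2.433
endloop
endfacet
facet normal -0.313 0.705 -0.636
outer loop
vertex -3.777 3.97 -2.172
vertex -3.158 4.692 -1.676
vertex -2.767 4.125 -2.498
endloop
endfacet
facet normal 0.339 0.892 0.299
outer loop
vertex -3.158 4.692 -1.676
vertex -2.797 4.25 -0.767
vertex -2.161 4.298 -1.63
endloop
endfacet
facet normal 0.736 -0.674 0.062
outer loop
vertex -2.164 3.332 -2.097
vertex -2.183 3.41 -1.028
vertex -2.802 2.688 -1.524
endloop
endfacet
facet normal 0.333 -0.789 -0.516
outer loop
vertex -2.164 3.332 -2.097
vertex -2.802 2.688 -1.524
vertex -3.163 3.13 -2.433
endloop
endfacet
facet normal 0.348 -0.198 -0.916
outer loop
vertex -2.164 3.332 -2.097
vertex -3.163 3.13 -2.433
vertex -2.767 4.125 -2.498
endloop
endfacet
facet normal 0.760 0.281 -0.586
outer loop
vertex -2.164 3.332 -2.097
vertex -2.767 4.125 -2.498
vertex -2.161 4.298 -1.63
endloop
endfacet
facet normal 1.000 -0.012 0.019
outer loop
vertex -2.164 3.332 -2.097
vertex -2.161 4.298 -1.63
vertex -2.183 3.41 -1.028
endloop
endfacet
facet normal 0.313 -0.705 0.636
outer loop
vertex -2.802 2.688 -1.524
vertex -2.183 3.41 -1.028
vertex -3.193 3.255 -0.702
endloop
endfacet
facet normal -0.339 -0.892 -0.299
outer loop
vertex -3.163 3.13 -2.433
vertex -2.802 2.688 -1.524
vertex -3.799 3.082 -1.57
endloop
endfacet
facet normal -0.315 0.064 -0.947
outer loop
vertex -2.767 4.125 -2.498
vertex -3.163 3.13 -2.433
vertex -3.777 3.97 -2.172
endloop
endfacet
facet normal 0.351 0.840 -0.413
outer loop
vertex -2.161 4.298 -1.63
vertex -2.767 4.125 -2.498
vertex -3.158 4.692 -1.676
endloop
endfacet
facet normal 0.740 0.365 0.565
outer loop
vertex -2.183 3.41 -1.028
vertex -2.161 4.298 -1.63
vertex -2.797 4.25 -0.767
endloop
endfacet

endsolid
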